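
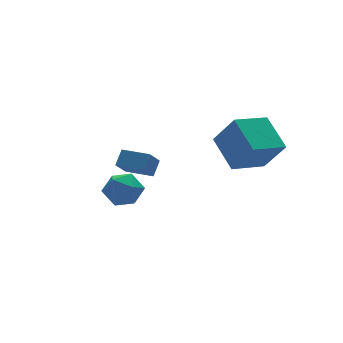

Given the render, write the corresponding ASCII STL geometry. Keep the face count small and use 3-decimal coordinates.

solid 
facet normal -0.588 -0.428 -0.687
outer loop
vertex -2.911 -4.045 2.523
vertex -3.71 -2.78 2.419
vertex -2.18 -3.655 1.655
endloop
endfacet
facet normal 0.533 -0.843 0.070
outer loop
vertex -1.61 -3.24 2.321
vertex -2.911 -4.045 2.523
vertex -2.18 -3.655 1.655
endloop
endfacet
facet normal -0.588 -0.428 -0.687
outer loop
vertex -2.18 -3.655 1.655
vertex -3.71 -2.78 2.419
vertex -2.979 -2.39 1.551
endloop
endfacet
facet normal 0.609 0.325 -0.724
outer loop
vertex -2.979 -2.39 1.551
vertex -1.61 -3.24 2.321
vertex -2.18 -3.655 1.655
endloop
endfacet
facet normal -0.609 -0.325 0.724
outer loop
vertex -2.911 -4.045 2.523
vertex -3.14 -2.365 3.085
vertex -3.71 -2.78 2.419
endloop
endfacet
facet normal 0.533 -0.843 0.070
outer loop
vertex -2.341 -3.63 3.189
vertex -2.911 -4.045 2.523
vertex -1.61 -3.24 2.321
endloop
endfacet
facet normal -0.609 -0.325 0.724
outer loop
vertex -2.341 -3.63 3.189
vertex -3.14 -2.365 3.085
vertex -2.911 -4.045 2.523
endloop
endfacet
facet normal -0.533 0.843 -0.070
outer loop
vertex -3.71 -2.78 2.419
vertex -3.14 -2.365 3.085
vertex -2.979 -2.39 1.551
endloop
endfacet
facet normal 0.609 0.325 -0.724
outer loop
vertex -2.409 -1.975 2.217
vertex -1.61 -3.24 2.321
vertex -2.979 -2.39 1.551
endloop
endfacet
facet normal -0.533 0.843 -0.070
outer loop
vertex -2.979 -2.39 1.551
vertex -3.14 -2.365 3.085
vertex -2.409 -1.975 2.217
endloop
endfacet
facet normal 0.588 0.428 0.687
outer loop
vertex -2.409 -1.975 2.217
vertex -2.341 -3.63 3.189
vertex -1.61 -3.24 2.321
endloop
endfacet
facet normal 0.588 0.428 0.687
outer loop
vertex -3.14 -2.365 3.085
vertex -2.341 -3.63 3.189
vertex -2.409 -1.975 2.217
endloop
endfacet
facet normal 0.530 0.601 -0.599
outer loop
vertex -0.455 1.477 -3.393
vertex -1.131 2.357 -3.108
vertex -0.188 2.137 -2.495
endloop
endfacet
facet normal 0.939 0.078 -0.336
outer loop
vertex -0.455 1.477 -3.393
vertex -0.188 2.137 -2.495
vertex -0.069 0.999 -2.426
endloop
endfacet
facet normal 0.650 -0.545 -0.529
outer loop
vertex -0.455 1.477 -3.393
vertex -0.069 0.999 -2.426
vertex -0.938 0.516 -2.996
endloop
endfacet
facet normal 0.063 -0.408 -0.911
outer loop
vertex -0.455 1.477 -3.393
vertex -0.938 0.516 -2.996
vertex -1.594 1.356 -3.417
endloop
endfacet
facet normal -0.012 0.300 -0.954
outer loop
vertex -0.455 1.477 -3.393
vertex -1.594 1.356 -3.417
vertex -1.131 2.357 -3.108
endloop
endfacet
facet normal 0.919 0.119 0.376
outer loop
vertex -0.069 0.999 -2.426
vertex -0.188 2.137 -2.495
vertex -0.506 1.584 -1.543
endloop
endfacet
facet normal 0.257 0.965 -0.050
outer loop
vertex -0.188 2.137 -2.495
vertex -1.131 2.357 -3.108
vertex -1.162 2.424 -1.964
endloop
endfacet
facet normal -0.619 0.479 -0.623
outer loop
vertex -1.131 2.357 -3.108
vertex -1.594 1.356 -3.417
vertex -2.031 1.941 -2.534
endloop
endfacet
facet normal -0.498 -0.667 -0.554
outer loop
vertex -1.594 1.356 -3.417
vertex -0.938 0.516 -2.996
vertex -1.912 0.803 -2.465
endloop
endfacet
facet normal 0.452 -0.890 0.064
outer loop
vertex -0.938 0.516 -2.996
vertex -0.069 0.999 -2.426
vertex -0.969 0.583 -1.852
endloop
endfacet
facet normal -0.063 0.408 0.911
outer loop
vertex -1.645 1.463 -1.567
vertex -0.506 1.584 -1.543
vertex -1.162 2.424 -1.964
endloop
endfacet
facet normal -0.650 0.545 0.529
outer loop
vertex -1.645 1.463 -1.567
vertex -1.162 2.424 -1.964
vertex -2.031 1.941 -2.534
endloop
endfacet
facet normal -0.939 -0.078 0.336
outer loop
vertex -1.645 1.463 -1.567
vertex -2.031 1.941 -2.534
vertex -1.912 0.803 -2.465
endloop
endfacet
facet normal -0.530 -0.601 0.599
outer loop
vertex -1.645 1.463 -1.567
vertex -1.912 0.803 -2.465
vertex -0.969 0.583 -1.852
endloop
endfacet
facet normal 0.012 -0.300 0.954
outer loop
vertex -1.645 1.463 -1.567
vertex -0.969 0.583 -1.852
vertex -0.506 1.584 -1.543
endloop
endfacet
facet normal 0.498 0.667 0.554
outer loop
vertex -1.162 2.424 -1.964
vertex -0.506 1.584 -1.543
vertex -0.188 2.137 -2.495
endloop
endfacet
facet normal -0.452 0.890 -0.064
outer loop
vertex -2.031 1.941 -2.534
vertex -1.162 2.424 -1.964
vertex -1.131 2.357 -3.108
endloop
endfacet
facet normal -0.919 -0.119 -0.376
outer loop
vertex -1.912 0.803 -2.465
vertex -2.031 1.941 -2.534
vertex -1.594 1.356 -3.417
endloop
endfacet
facet normal -0.257 -0.965 0.050
outer loop
vertex -0.969 0.583 -1.852
vertex -1.912 0.803 -2.465
vertex -0.938 0.516 -2.996
endloop
endfacet
facet normal 0.619 -0.479 0.623
outer loop
vertex -0.506 1.584 -1.543
vertex -0.969 0.583 -1.852
vertex -0.069 0.999 -2.426
endloop
endfacet
facet normal -0.964 -0.098 0.248
outer loop
vertex 2.462 -3.285 3.949
vertex 1.914 -2.252 2.229
vertex 2.37 -5.148 2.86
endloop
endfacet
facet normal 0.263 -0.496 0.827
outer loop
vertex 4.346 -4.948 2.351
vertex 2.462 -3.285 3.949
vertex 2.37 -5.148 2.86
endloop
endfacet
facet normal -0.964 -0.098 0.248
outer loop
vertex 2.37 -5.148 2.86
vertex 1.914 -2.252 2.229
vertex 1.822 -4.115 1.14
endloop
endfacet
facet normal -0.043 -0.862 -0.504
outer loop
vertex 1.822 -4.115 1.14
vertex 4.346 -4.948 2.351
vertex 2.37 -5.148 2.86
endloop
endfacet
facet normal 0.043 0.862 0.504
outer loop
vertex 2.462 -3.285 3.949
vertex 3.89 -2.052 1.72
vertex 1.914 -2.252 2.229
endloop
endfacet
facet normal 0.263 -0.496 0.827
outer loop
vertex 4.438 -3.085 3.44
vertex 2.462 -3.285 3.949
vertex 4.346 -4.948 2.351
endloop
endfacet
facet normal 0.043 0.862 0.504
outer loop
vertex 4.438 -3.085 3.44
vertex 3.89 -2.052 1.72
vertex 2.462 -3.285 3.949
endloop
endfacet
facet normal -0.263 0.496 -0.827
outer loop
vertex 1.914 -2.252 2.229
vertex 3.89 -2.052 1.72
vertex 1.822 -4.115 1.14
endloop
endfacet
facet normal -0.043 -0.862 -0.504
outer loop
vertex 3.798 -3.915 0.631
vertex 4.346 -4.948 2.351
vertex 1.822 -4.115 1.14
endloop
endfacet
facet normal -0.263 0.496 -0.827
outer loop
vertex 1.822 -4.115 1.14
vertex 3.89 -2.052 1.72
vertex 3.798 -3.915 0.631
endloop
endfacet
facet normal 0.964 0.098 -0.248
outer loop
vertex 3.798 -3.915 0.631
vertex 4.438 -3.085 3.44
vertex 4.346 -4.948 2.351
endloop
endfacet
facet normal 0.964 0.098 -0.248
outer loop
vertex 3.89 -2.052 1.72
vertex 4.438 -3.085 3.44
vertex 3.798 -3.915 0.631
endloop
endfacet

endsolid


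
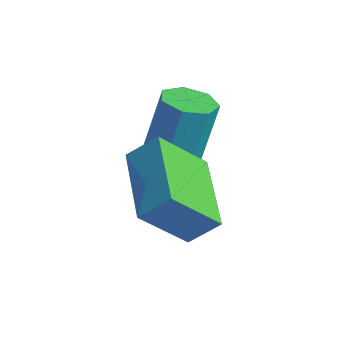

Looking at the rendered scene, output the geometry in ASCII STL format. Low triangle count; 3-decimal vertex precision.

solid 
facet normal -0.034 -0.259 -0.965
outer loop
vertex 2.377 -3.287 -3.822
vertex 1.91 -2.806 -3.935
vertex 2.587 -2.756 -3.972
endloop
endfacet
facet normal 0.934 -0.352 0.061
outer loop
vertex 2.377 -3.287 -3.822
vertex 2.587 -2.756 -3.972
vertex 2.437 -2.835 -2.133
endloop
endfacet
facet normal 0.934 -0.352 0.061
outer loop
vertex 2.437 -2.835 -2.133
vertex 2.587 -2.756 -3.972
vertex 2.647 -2.304 -2.282
endloop
endfacet
facet normal 0.034 0.258 0.966
outer loop
vertex 2.437 -2.835 -2.133
vertex 2.647 -2.304 -2.282
vertex 1.97 -2.354 -2.245
endloop
endfacet
facet normal -0.034 -0.258 -0.966
outer loop
vertex 2.587 -2.756 -3.972
vertex 1.91 -2.806 -3.935
vertex 2.287 -2.263 -4.093
endloop
endfacet
facet normal 0.860 0.484 -0.160
outer loop
vertex 2.587 -2.756 -3.972
vertex 2.287 -2.263 -4.093
vertex 2.647 -2.304 -2.282
endloop
endfacet
facet normal 0.860 0.484 -0.160
outer loop
vertex 2.647 -2.304 -2.282
vertex 2.287 -2.263 -4.093
vertex 2.347 -1.811 -2.404
endloop
endfacet
facet normal 0.034 0.259 0.965
outer loop
vertex 2.647 -2.304 -2.282
vertex 2.347 -1.811 -2.404
vertex 1.97 -2.354 -2.245
endloop
endfacet
facet normal -0.034 -0.258 -0.966
outer loop
vertex 2.287 -2.263 -4.093
vertex 1.91 -2.806 -3.935
vertex 1.703 -2.179 -4.095
endloop
endfacet
facet normal 0.138 0.955 -0.261
outer loop
vertex 2.287 -2.263 -4.093
vertex 1.703 -2.179 -4.095
vertex 2.347 -1.811 -2.404
endloop
endfacet
facet normal 0.140 0.955 -0.261
outer loop
vertex 2.347 -1.811 -2.404
vertex 1.703 -2.179 -4.095
vertex 1.763 -1.726 -2.406
endloop
endfacet
facet normal 0.034 0.259 0.965
outer loop
vertex 2.347 -1.811 -2.404
vertex 1.763 -1.726 -2.406
vertex 1.97 -2.354 -2.245
endloop
endfacet
facet normal -0.035 -0.258 -0.966
outer loop
vertex 1.703 -2.179 -4.095
vertex 1.91 -2.806 -3.935
vertex 1.275 -2.567 -3.976
endloop
endfacet
facet normal -0.687 0.707 -0.165
outer loop
vertex 1.703 -2.179 -4.095
vertex 1.275 -2.567 -3.976
vertex 1.763 -1.726 -2.406
endloop
endfacet
facet normal -0.687 0.707 -0.165
outer loop
vertex 1.763 -1.726 -2.406
vertex 1.275 -2.567 -3.976
vertex 1.335 -2.114 -2.287
endloop
endfacet
facet normal 0.034 0.259 0.965
outer loop
vertex 1.763 -1.726 -2.406
vertex 1.335 -2.114 -2.287
vertex 1.97 -2.354 -2.245
endloop
endfacet
facet normal -0.035 -0.258 -0.966
outer loop
vertex 1.275 -2.567 -3.976
vertex 1.91 -2.806 -3.935
vertex 1.325 -3.135 -3.826
endloop
endfacet
facet normal -0.996 -0.073 0.055
outer loop
vertex 1.275 -2.567 -3.976
vertex 1.325 -3.135 -3.826
vertex 1.335 -2.114 -2.287
endloop
endfacet
facet normal -0.996 -0.073 0.055
outer loop
vertex 1.335 -2.114 -2.287
vertex 1.325 -3.135 -3.826
vertex 1.385 -2.683 -2.137
endloop
endfacet
facet normal 0.033 0.258 0.966
outer loop
vertex 1.335 -2.114 -2.287
vertex 1.385 -2.683 -2.137
vertex 1.97 -2.354 -2.245
endloop
endfacet
facet normal -0.034 -0.259 -0.965
outer loop
vertex 1.325 -3.135 -3.826
vertex 1.91 -2.806 -3.935
vertex 1.816 -3.456 -3.757
endloop
endfacet
facet normal -0.555 -0.799 0.233
outer loop
vertex 1.325 -3.135 -3.826
vertex 1.816 -3.456 -3.757
vertex 1.385 -2.683 -2.137
endloop
endfacet
facet normal -0.555 -0.799 0.234
outer loop
vertex 1.385 -2.683 -2.137
vertex 1.816 -3.456 -3.757
vertex 1.875 -3.003 -2.068
endloop
endfacet
facet normal 0.033 0.258 0.965
outer loop
vertex 1.385 -2.683 -2.137
vertex 1.875 -3.003 -2.068
vertex 1.97 -2.354 -2.245
endloop
endfacet
facet normal -0.034 -0.259 -0.965
outer loop
vertex 1.816 -3.456 -3.757
vertex 1.91 -2.806 -3.935
vertex 2.377 -3.287 -3.822
endloop
endfacet
facet normal 0.305 -0.922 0.237
outer loop
vertex 1.816 -3.456 -3.757
vertex 2.377 -3.287 -3.822
vertex 1.875 -3.003 -2.068
endloop
endfacet
facet normal 0.303 -0.923 0.236
outer loop
vertex 1.875 -3.003 -2.068
vertex 2.377 -3.287 -3.822
vertex 2.437 -2.835 -2.133
endloop
endfacet
facet normal 0.034 0.258 0.965
outer loop
vertex 1.875 -3.003 -2.068
vertex 2.437 -2.835 -2.133
vertex 1.97 -2.354 -2.245
endloop
endfacet
facet normal -0.421 -0.613 -0.669
outer loop
vertex 4.203 -5.021 -3.427
vertex 2.376 -4.208 -3.023
vertex 4.432 -3.942 -4.559
endloop
endfacet
facet normal 0.895 -0.399 -0.199
outer loop
vertex 4.824 -3.372 -3.937
vertex 4.203 -5.021 -3.427
vertex 4.432 -3.942 -4.559
endloop
endfacet
facet normal -0.421 -0.612 -0.669
outer loop
vertex 4.432 -3.942 -4.559
vertex 2.376 -4.208 -3.023
vertex 2.606 -3.129 -4.155
endloop
endfacet
facet normal 0.145 0.682 -0.717
outer loop
vertex 2.606 -3.129 -4.155
vertex 4.824 -3.372 -3.937
vertex 4.432 -3.942 -4.559
endloop
endfacet
facet normal -0.145 -0.682 0.717
outer loop
vertex 4.203 -5.021 -3.427
vertex 2.768 -3.638 -2.401
vertex 2.376 -4.208 -3.023
endloop
endfacet
facet normal 0.896 -0.398 -0.198
outer loop
vertex 4.594 -4.451 -2.805
vertex 4.203 -5.021 -3.427
vertex 4.824 -3.372 -3.937
endloop
endfacet
facet normal -0.145 -0.682 0.717
outer loop
vertex 4.594 -4.451 -2.805
vertex 2.768 -3.638 -2.401
vertex 4.203 -5.021 -3.427
endloop
endfacet
facet normal -0.895 0.399 0.198
outer loop
vertex 2.376 -4.208 -3.023
vertex 2.768 -3.638 -2.401
vertex 2.606 -3.129 -4.155
endloop
endfacet
facet normal 0.145 0.682 -0.717
outer loop
vertex 2.997 -2.559 -3.533
vertex 4.824 -3.372 -3.937
vertex 2.606 -3.129 -4.155
endloop
endfacet
facet normal -0.896 0.398 0.198
outer loop
vertex 2.606 -3.129 -4.155
vertex 2.768 -3.638 -2.401
vertex 2.997 -2.559 -3.533
endloop
endfacet
facet normal 0.421 0.613 0.669
outer loop
vertex 2.997 -2.559 -3.533
vertex 4.594 -4.451 -2.805
vertex 4.824 -3.372 -3.937
endloop
endfacet
facet normal 0.421 0.613 0.669
outer loop
vertex 2.768 -3.638 -2.401
vertex 4.594 -4.451 -2.805
vertex 2.997 -2.559 -3.533
endloop
endfacet

endsolid


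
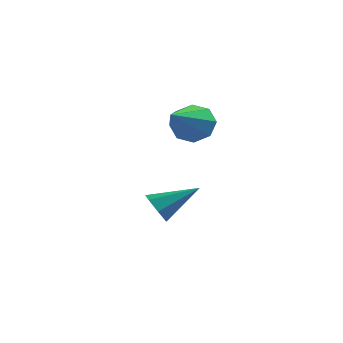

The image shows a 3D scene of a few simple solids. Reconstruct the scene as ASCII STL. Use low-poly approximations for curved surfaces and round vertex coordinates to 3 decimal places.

solid 
facet normal 0.120 0.879 -0.461
outer loop
vertex 3.762 0.018 2.888
vertex 3.204 0.271 3.225
vertex 3.891 0.246 3.356
endloop
endfacet
facet normal 0.872 -0.489 -0.002
outer loop
vertex 3.762 0.018 2.888
vertex 3.891 0.246 3.356
vertex 2.976 -1.391 4.095
endloop
endfacet
facet normal 0.120 0.880 -0.460
outer loop
vertex 3.891 0.246 3.356
vertex 3.204 0.271 3.225
vertex 3.617 0.488 3.747
endloop
endfacet
facet normal 0.766 -0.145 0.627
outer loop
vertex 3.891 0.246 3.356
vertex 3.617 0.488 3.747
vertex 2.976 -1.391 4.095
endloop
endfacet
facet normal 0.119 0.880 -0.460
outer loop
vertex 3.617 0.488 3.747
vertex 3.204 0.271 3.225
vertex 3.101 0.603 3.833
endloop
endfacet
facet normal 0.188 0.116 0.975
outer loop
vertex 3.617 0.488 3.747
vertex 3.101 0.603 3.833
vertex 2.976 -1.391 4.095
endloop
endfacet
facet normal 0.120 0.880 -0.460
outer loop
vertex 3.101 0.603 3.833
vertex 3.204 0.271 3.225
vertex 2.645 0.524 3.563
endloop
endfacet
facet normal -0.522 0.143 0.841
outer loop
vertex 3.101 0.603 3.833
vertex 2.645 0.524 3.563
vertex 2.976 -1.391 4.095
endloop
endfacet
facet normal 0.120 0.880 -0.460
outer loop
vertex 2.645 0.524 3.563
vertex 3.204 0.271 3.225
vertex 2.516 0.297 3.095
endloop
endfacet
facet normal -0.950 -0.081 0.301
outer loop
vertex 2.645 0.524 3.563
vertex 2.516 0.297 3.095
vertex 2.976 -1.391 4.095
endloop
endfacet
facet normal 0.120 0.880 -0.459
outer loop
vertex 2.516 0.297 3.095
vertex 3.204 0.271 3.225
vertex 2.791 0.055 2.703
endloop
endfacet
facet normal -0.843 -0.425 -0.329
outer loop
vertex 2.516 0.297 3.095
vertex 2.791 0.055 2.703
vertex 2.976 -1.391 4.095
endloop
endfacet
facet normal 0.122 0.879 -0.460
outer loop
vertex 2.791 0.055 2.703
vertex 3.204 0.271 3.225
vertex 3.307 -0.061 2.618
endloop
endfacet
facet normal -0.266 -0.686 -0.677
outer loop
vertex 2.791 0.055 2.703
vertex 3.307 -0.061 2.618
vertex 2.976 -1.391 4.095
endloop
endfacet
facet normal 0.121 0.879 -0.461
outer loop
vertex 3.307 -0.061 2.618
vertex 3.204 0.271 3.225
vertex 3.762 0.018 2.888
endloop
endfacet
facet normal 0.445 -0.713 -0.542
outer loop
vertex 3.307 -0.061 2.618
vertex 3.762 0.018 2.888
vertex 2.976 -1.391 4.095
endloop
endfacet
facet normal -0.774 -0.397 -0.493
outer loop
vertex 2.598 -0.434 -0.369
vertex 2.228 -0.087 -0.067
vertex 2.499 0.021 -0.58
endloop
endfacet
facet normal 0.832 -0.074 -0.550
outer loop
vertex 2.598 -0.434 -0.369
vertex 2.499 0.021 -0.58
vertex 3.352 0.487 0.647
endloop
endfacet
facet normal -0.774 -0.397 -0.493
outer loop
vertex 2.499 0.021 -0.58
vertex 2.228 -0.087 -0.067
vertex 2.196 0.395 -0.405
endloop
endfacet
facet normal 0.477 0.659 -0.582
outer loop
vertex 2.499 0.021 -0.58
vertex 2.196 0.395 -0.405
vertex 3.352 0.487 0.647
endloop
endfacet
facet normal -0.775 -0.397 -0.492
outer loop
vertex 2.196 0.395 -0.405
vertex 2.228 -0.087 -0.067
vertex 1.918 0.406 0.024
endloop
endfacet
facet normal -0.035 0.998 -0.048
outer loop
vertex 2.196 0.395 -0.405
vertex 1.918 0.406 0.024
vertex 3.352 0.487 0.647
endloop
endfacet
facet normal -0.775 -0.396 -0.493
outer loop
vertex 1.918 0.406 0.024
vertex 2.228 -0.087 -0.067
vertex 1.873 0.045 0.385
endloop
endfacet
facet normal -0.321 0.689 0.649
outer loop
vertex 1.918 0.406 0.024
vertex 1.873 0.045 0.385
vertex 3.352 0.487 0.647
endloop
endfacet
facet normal -0.775 -0.396 -0.493
outer loop
vertex 1.873 0.045 0.385
vertex 2.228 -0.087 -0.067
vertex 2.096 -0.416 0.405
endloop
endfacet
facet normal -0.164 -0.036 0.986
outer loop
vertex 1.873 0.045 0.385
vertex 2.096 -0.416 0.405
vertex 3.352 0.487 0.647
endloop
endfacet
facet normal -0.774 -0.397 -0.493
outer loop
vertex 2.096 -0.416 0.405
vertex 2.228 -0.087 -0.067
vertex 2.419 -0.629 0.069
endloop
endfacet
facet normal 0.318 -0.632 0.707
outer loop
vertex 2.096 -0.416 0.405
vertex 2.419 -0.629 0.069
vertex 3.352 0.487 0.647
endloop
endfacet
facet normal -0.774 -0.397 -0.493
outer loop
vertex 2.419 -0.629 0.069
vertex 2.228 -0.087 -0.067
vertex 2.598 -0.434 -0.369
endloop
endfacet
facet normal 0.761 -0.648 0.023
outer loop
vertex 2.419 -0.629 0.069
vertex 2.598 -0.434 -0.369
vertex 3.352 0.487 0.647
endloop
endfacet

endsolid


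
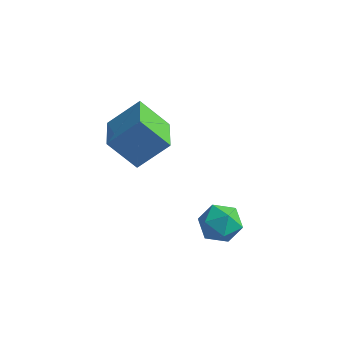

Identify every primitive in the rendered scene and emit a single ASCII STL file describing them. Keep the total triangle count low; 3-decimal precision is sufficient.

solid 
facet normal -0.684 -0.729 0.024
outer loop
vertex -0.128 -3.875 -1.498
vertex 0.429 -4.41 -1.856
vertex 0.388 -4.343 -1.008
endloop
endfacet
facet normal -0.781 -0.272 0.563
outer loop
vertex -0.128 -3.875 -1.498
vertex 0.388 -4.343 -1.008
vertex 0.243 -3.526 -0.815
endloop
endfacet
facet normal -0.881 0.378 0.285
outer loop
vertex -0.128 -3.875 -1.498
vertex 0.243 -3.526 -0.815
vertex 0.195 -3.088 -1.544
endloop
endfacet
facet normal -0.846 0.323 -0.424
outer loop
vertex -0.128 -3.875 -1.498
vertex 0.195 -3.088 -1.544
vertex 0.309 -3.635 -2.188
endloop
endfacet
facet normal -0.725 -0.363 -0.585
outer loop
vertex -0.128 -3.875 -1.498
vertex 0.309 -3.635 -2.188
vertex 0.429 -4.41 -1.856
endloop
endfacet
facet normal -0.180 -0.256 0.950
outer loop
vertex 0.243 -3.526 -0.815
vertex 0.388 -4.343 -1.008
vertex 1.031 -3.845 -0.752
endloop
endfacet
facet normal -0.025 -0.997 0.078
outer loop
vertex 0.388 -4.343 -1.008
vertex 0.429 -4.41 -1.856
vertex 1.145 -4.392 -1.396
endloop
endfacet
facet normal -0.091 -0.404 -0.910
outer loop
vertex 0.429 -4.41 -1.856
vertex 0.309 -3.635 -2.188
vertex 1.097 -3.954 -2.125
endloop
endfacet
facet normal -0.287 0.704 -0.649
outer loop
vertex 0.309 -3.635 -2.188
vertex 0.195 -3.088 -1.544
vertex 0.952 -3.137 -1.932
endloop
endfacet
facet normal -0.342 0.796 0.500
outer loop
vertex 0.195 -3.088 -1.544
vertex 0.243 -3.526 -0.815
vertex 0.911 -3.07 -1.084
endloop
endfacet
facet normal 0.846 -0.323 0.424
outer loop
vertex 1.468 -3.605 -1.442
vertex 1.031 -3.845 -0.752
vertex 1.145 -4.392 -1.396
endloop
endfacet
facet normal 0.881 -0.378 -0.285
outer loop
vertex 1.468 -3.605 -1.442
vertex 1.145 -4.392 -1.396
vertex 1.097 -3.954 -2.125
endloop
endfacet
facet normal 0.781 0.272 -0.563
outer loop
vertex 1.468 -3.605 -1.442
vertex 1.097 -3.954 -2.125
vertex 0.952 -3.137 -1.932
endloop
endfacet
facet normal 0.684 0.729 -0.024
outer loop
vertex 1.468 -3.605 -1.442
vertex 0.952 -3.137 -1.932
vertex 0.911 -3.07 -1.084
endloop
endfacet
facet normal 0.725 0.363 0.585
outer loop
vertex 1.468 -3.605 -1.442
vertex 0.911 -3.07 -1.084
vertex 1.031 -3.845 -0.752
endloop
endfacet
facet normal 0.287 -0.704 0.649
outer loop
vertex 1.145 -4.392 -1.396
vertex 1.031 -3.845 -0.752
vertex 0.388 -4.343 -1.008
endloop
endfacet
facet normal 0.342 -0.796 -0.500
outer loop
vertex 1.097 -3.954 -2.125
vertex 1.145 -4.392 -1.396
vertex 0.429 -4.41 -1.856
endloop
endfacet
facet normal 0.180 0.256 -0.950
outer loop
vertex 0.952 -3.137 -1.932
vertex 1.097 -3.954 -2.125
vertex 0.309 -3.635 -2.188
endloop
endfacet
facet normal 0.025 0.997 -0.078
outer loop
vertex 0.911 -3.07 -1.084
vertex 0.952 -3.137 -1.932
vertex 0.195 -3.088 -1.544
endloop
endfacet
facet normal 0.091 0.404 0.910
outer loop
vertex 1.031 -3.845 -0.752
vertex 0.911 -3.07 -1.084
vertex 0.243 -3.526 -0.815
endloop
endfacet
facet normal -0.658 -0.200 0.726
outer loop
vertex -2.606 -3.484 2.488
vertex -3.444 -2.05 2.123
vertex -3.489 -4.257 1.475
endloop
endfacet
facet normal 0.492 -0.844 0.214
outer loop
vertex -2.476 -3.95 0.357
vertex -2.606 -3.484 2.488
vertex -3.489 -4.257 1.475
endloop
endfacet
facet normal -0.657 -0.200 0.727
outer loop
vertex -3.489 -4.257 1.475
vertex -3.444 -2.05 2.123
vertex -4.327 -2.824 1.111
endloop
endfacet
facet normal -0.570 -0.499 -0.653
outer loop
vertex -4.327 -2.824 1.111
vertex -2.476 -3.95 0.357
vertex -3.489 -4.257 1.475
endloop
endfacet
facet normal 0.570 0.499 0.653
outer loop
vertex -2.606 -3.484 2.488
vertex -2.431 -1.743 1.005
vertex -3.444 -2.05 2.123
endloop
endfacet
facet normal 0.493 -0.843 0.214
outer loop
vertex -1.593 -3.176 1.369
vertex -2.606 -3.484 2.488
vertex -2.476 -3.95 0.357
endloop
endfacet
facet normal 0.570 0.499 0.653
outer loop
vertex -1.593 -3.176 1.369
vertex -2.431 -1.743 1.005
vertex -2.606 -3.484 2.488
endloop
endfacet
facet normal -0.493 0.843 -0.215
outer loop
vertex -3.444 -2.05 2.123
vertex -2.431 -1.743 1.005
vertex -4.327 -2.824 1.111
endloop
endfacet
facet normal -0.570 -0.499 -0.653
outer loop
vertex -3.314 -2.516 -0.008
vertex -2.476 -3.95 0.357
vertex -4.327 -2.824 1.111
endloop
endfacet
facet normal -0.493 0.843 -0.214
outer loop
vertex -4.327 -2.824 1.111
vertex -2.431 -1.743 1.005
vertex -3.314 -2.516 -0.008
endloop
endfacet
facet normal 0.658 0.199 -0.726
outer loop
vertex -3.314 -2.516 -0.008
vertex -1.593 -3.176 1.369
vertex -2.476 -3.95 0.357
endloop
endfacet
facet normal 0.658 0.200 -0.726
outer loop
vertex -2.431 -1.743 1.005
vertex -1.593 -3.176 1.369
vertex -3.314 -2.516 -0.008
endloop
endfacet

endsolid


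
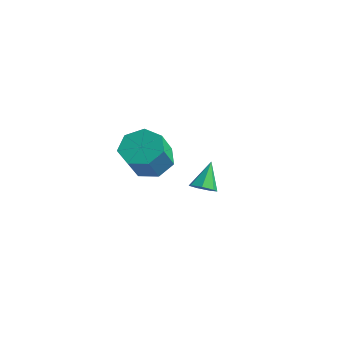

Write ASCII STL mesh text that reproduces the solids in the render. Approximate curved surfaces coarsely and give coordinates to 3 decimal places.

solid 
facet normal -0.250 0.550 -0.797
outer loop
vertex -3.018 2.36 -2.35
vertex -3.934 1.958 -2.34
vertex -3.609 2.781 -1.874
endloop
endfacet
facet normal 0.688 0.680 0.253
outer loop
vertex -3.018 2.36 -2.35
vertex -3.609 2.781 -1.874
vertex -2.611 1.464 -1.05
endloop
endfacet
facet normal 0.688 0.680 0.253
outer loop
vertex -2.611 1.464 -1.05
vertex -3.609 2.781 -1.874
vertex -3.202 1.886 -0.575
endloop
endfacet
facet normal 0.250 -0.549 0.798
outer loop
vertex -2.611 1.464 -1.05
vertex -3.202 1.886 -0.575
vertex -3.526 1.062 -1.04
endloop
endfacet
facet normal -0.250 0.550 -0.797
outer loop
vertex -3.609 2.781 -1.874
vertex -3.934 1.958 -2.34
vertex -4.445 2.582 -1.749
endloop
endfacet
facet normal -0.104 0.804 0.586
outer loop
vertex -3.609 2.781 -1.874
vertex -4.445 2.582 -1.749
vertex -3.202 1.886 -0.575
endloop
endfacet
facet normal -0.104 0.804 0.586
outer loop
vertex -3.202 1.886 -0.575
vertex -4.445 2.582 -1.749
vertex -4.037 1.687 -0.45
endloop
endfacet
facet normal 0.250 -0.549 0.798
outer loop
vertex -3.202 1.886 -0.575
vertex -4.037 1.687 -0.45
vertex -3.526 1.062 -1.04
endloop
endfacet
facet normal -0.250 0.550 -0.797
outer loop
vertex -4.445 2.582 -1.749
vertex -3.934 1.958 -2.34
vertex -4.895 1.913 -2.069
endloop
endfacet
facet normal -0.817 0.321 0.478
outer loop
vertex -4.445 2.582 -1.749
vertex -4.895 1.913 -2.069
vertex -4.037 1.687 -0.45
endloop
endfacet
facet normal -0.817 0.323 0.478
outer loop
vertex -4.037 1.687 -0.45
vertex -4.895 1.913 -2.069
vertex -4.488 1.018 -0.769
endloop
endfacet
facet normal 0.250 -0.549 0.798
outer loop
vertex -4.037 1.687 -0.45
vertex -4.488 1.018 -0.769
vertex -3.526 1.062 -1.04
endloop
endfacet
facet normal -0.250 0.550 -0.797
outer loop
vertex -4.895 1.913 -2.069
vertex -3.934 1.958 -2.34
vertex -4.622 1.278 -2.593
endloop
endfacet
facet normal -0.916 -0.402 0.010
outer loop
vertex -4.895 1.913 -2.069
vertex -4.622 1.278 -2.593
vertex -4.488 1.018 -0.769
endloop
endfacet
facet normal -0.915 -0.402 0.010
outer loop
vertex -4.488 1.018 -0.769
vertex -4.622 1.278 -2.593
vertex -4.214 0.382 -1.293
endloop
endfacet
facet normal 0.250 -0.549 0.797
outer loop
vertex -4.488 1.018 -0.769
vertex -4.214 0.382 -1.293
vertex -3.526 1.062 -1.04
endloop
endfacet
facet normal -0.249 0.549 -0.798
outer loop
vertex -4.622 1.278 -2.593
vertex -3.934 1.958 -2.34
vertex -3.83 1.154 -2.926
endloop
endfacet
facet normal -0.325 -0.823 -0.466
outer loop
vertex -4.622 1.278 -2.593
vertex -3.83 1.154 -2.926
vertex -4.214 0.382 -1.293
endloop
endfacet
facet normal -0.324 -0.824 -0.466
outer loop
vertex -4.214 0.382 -1.293
vertex -3.83 1.154 -2.926
vertex -3.423 0.259 -1.626
endloop
endfacet
facet normal 0.250 -0.550 0.797
outer loop
vertex -4.214 0.382 -1.293
vertex -3.423 0.259 -1.626
vertex -3.526 1.062 -1.04
endloop
endfacet
facet normal -0.250 0.549 -0.798
outer loop
vertex -3.83 1.154 -2.926
vertex -3.934 1.958 -2.34
vertex -3.117 1.636 -2.818
endloop
endfacet
facet normal 0.512 -0.625 -0.590
outer loop
vertex -3.83 1.154 -2.926
vertex -3.117 1.636 -2.818
vertex -3.423 0.259 -1.626
endloop
endfacet
facet normal 0.510 -0.625 -0.591
outer loop
vertex -3.423 0.259 -1.626
vertex -3.117 1.636 -2.818
vertex -2.709 0.74 -1.518
endloop
endfacet
facet normal 0.250 -0.550 0.797
outer loop
vertex -3.423 0.259 -1.626
vertex -2.709 0.74 -1.518
vertex -3.526 1.062 -1.04
endloop
endfacet
facet normal -0.250 0.550 -0.797
outer loop
vertex -3.117 1.636 -2.818
vertex -3.934 1.958 -2.34
vertex -3.018 2.36 -2.35
endloop
endfacet
facet normal 0.961 0.044 -0.271
outer loop
vertex -3.117 1.636 -2.818
vertex -3.018 2.36 -2.35
vertex -2.709 0.74 -1.518
endloop
endfacet
facet normal 0.962 0.045 -0.270
outer loop
vertex -2.709 0.74 -1.518
vertex -3.018 2.36 -2.35
vertex -2.611 1.464 -1.05
endloop
endfacet
facet normal 0.250 -0.549 0.797
outer loop
vertex -2.709 0.74 -1.518
vertex -2.611 1.464 -1.05
vertex -3.526 1.062 -1.04
endloop
endfacet
facet normal 0.266 -0.581 -0.769
outer loop
vertex 1.51 0.487 -0.997
vertex 1.133 0.093 -0.83
vertex 1.055 0.53 -1.187
endloop
endfacet
facet normal 0.171 0.966 -0.192
outer loop
vertex 1.51 0.487 -0.997
vertex 1.055 0.53 -1.187
vertex 0.787 0.847 0.17
endloop
endfacet
facet normal 0.268 -0.580 -0.769
outer loop
vertex 1.055 0.53 -1.187
vertex 1.133 0.093 -0.83
vertex 0.66 0.244 -1.109
endloop
endfacet
facet normal -0.598 0.746 -0.292
outer loop
vertex 1.055 0.53 -1.187
vertex 0.66 0.244 -1.109
vertex 0.787 0.847 0.17
endloop
endfacet
facet normal 0.268 -0.581 -0.768
outer loop
vertex 0.66 0.244 -1.109
vertex 1.133 0.093 -0.83
vertex 0.621 -0.156 -0.82
endloop
endfacet
facet normal -0.991 0.125 0.039
outer loop
vertex 0.66 0.244 -1.109
vertex 0.621 -0.156 -0.82
vertex 0.787 0.847 0.17
endloop
endfacet
facet normal 0.267 -0.580 -0.770
outer loop
vertex 0.621 -0.156 -0.82
vertex 1.133 0.093 -0.83
vertex 0.968 -0.369 -0.539
endloop
endfacet
facet normal -0.713 -0.429 0.555
outer loop
vertex 0.621 -0.156 -0.82
vertex 0.968 -0.369 -0.539
vertex 0.787 0.847 0.17
endloop
endfacet
facet normal 0.268 -0.580 -0.769
outer loop
vertex 0.968 -0.369 -0.539
vertex 1.133 0.093 -0.83
vertex 1.439 -0.234 -0.477
endloop
endfacet
facet normal 0.029 -0.500 0.865
outer loop
vertex 0.968 -0.369 -0.539
vertex 1.439 -0.234 -0.477
vertex 0.787 0.847 0.17
endloop
endfacet
facet normal 0.266 -0.581 -0.769
outer loop
vertex 1.439 -0.234 -0.477
vertex 1.133 0.093 -0.83
vertex 1.681 0.147 -0.681
endloop
endfacet
facet normal 0.675 -0.034 0.737
outer loop
vertex 1.439 -0.234 -0.477
vertex 1.681 0.147 -0.681
vertex 0.787 0.847 0.17
endloop
endfacet
facet normal 0.266 -0.581 -0.769
outer loop
vertex 1.681 0.147 -0.681
vertex 1.133 0.093 -0.83
vertex 1.51 0.487 -0.997
endloop
endfacet
facet normal 0.739 0.619 0.267
outer loop
vertex 1.681 0.147 -0.681
vertex 1.51 0.487 -0.997
vertex 0.787 0.847 0.17
endloop
endfacet

endsolid


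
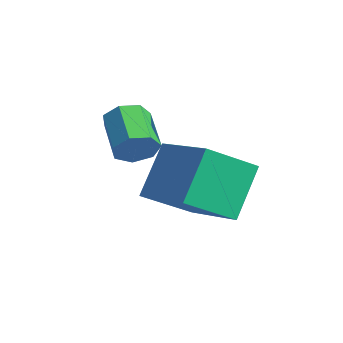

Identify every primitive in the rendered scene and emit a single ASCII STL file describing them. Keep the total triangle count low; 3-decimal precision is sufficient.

solid 
facet normal 0.862 -0.305 -0.406
outer loop
vertex -1.988 -2.966 2.896
vertex -2.317 -3.204 2.376
vertex -2.063 -2.601 2.462
endloop
endfacet
facet normal 0.491 0.707 0.510
outer loop
vertex -1.988 -2.966 2.896
vertex -2.063 -2.601 2.462
vertex -3.194 -2.538 3.464
endloop
endfacet
facet normal 0.491 0.707 0.510
outer loop
vertex -3.194 -2.538 3.464
vertex -2.063 -2.601 2.462
vertex -3.269 -2.173 3.03
endloop
endfacet
facet normal -0.862 0.305 0.406
outer loop
vertex -3.194 -2.538 3.464
vertex -3.269 -2.173 3.03
vertex -3.523 -2.776 2.944
endloop
endfacet
facet normal 0.862 -0.305 -0.405
outer loop
vertex -2.063 -2.601 2.462
vertex -2.317 -3.204 2.376
vertex -2.329 -2.69 1.963
endloop
endfacet
facet normal 0.203 0.939 -0.276
outer loop
vertex -2.063 -2.601 2.462
vertex -2.329 -2.69 1.963
vertex -3.269 -2.173 3.03
endloop
endfacet
facet normal 0.204 0.939 -0.276
outer loop
vertex -3.269 -2.173 3.03
vertex -2.329 -2.69 1.963
vertex -3.535 -2.262 2.53
endloop
endfacet
facet normal -0.862 0.305 0.404
outer loop
vertex -3.269 -2.173 3.03
vertex -3.535 -2.262 2.53
vertex -3.523 -2.776 2.944
endloop
endfacet
facet normal 0.861 -0.306 -0.406
outer loop
vertex -2.329 -2.69 1.963
vertex -2.317 -3.204 2.376
vertex -2.587 -3.166 1.775
endloop
endfacet
facet normal -0.236 0.465 -0.853
outer loop
vertex -2.329 -2.69 1.963
vertex -2.587 -3.166 1.775
vertex -3.535 -2.262 2.53
endloop
endfacet
facet normal -0.238 0.464 -0.854
outer loop
vertex -3.535 -2.262 2.53
vertex -2.587 -3.166 1.775
vertex -3.792 -2.738 2.343
endloop
endfacet
facet normal -0.862 0.306 0.405
outer loop
vertex -3.535 -2.262 2.53
vertex -3.792 -2.738 2.343
vertex -3.523 -2.776 2.944
endloop
endfacet
facet normal 0.861 -0.305 -0.406
outer loop
vertex -2.587 -3.166 1.775
vertex -2.317 -3.204 2.376
vertex -2.641 -3.671 2.04
endloop
endfacet
facet normal -0.499 -0.360 -0.788
outer loop
vertex -2.587 -3.166 1.775
vertex -2.641 -3.671 2.04
vertex -3.792 -2.738 2.343
endloop
endfacet
facet normal -0.499 -0.360 -0.788
outer loop
vertex -3.792 -2.738 2.343
vertex -2.641 -3.671 2.04
vertex -3.847 -3.242 2.608
endloop
endfacet
facet normal -0.861 0.307 0.405
outer loop
vertex -3.792 -2.738 2.343
vertex -3.847 -3.242 2.608
vertex -3.523 -2.776 2.944
endloop
endfacet
facet normal 0.861 -0.305 -0.406
outer loop
vertex -2.641 -3.671 2.04
vertex -2.317 -3.204 2.376
vertex -2.451 -3.824 2.558
endloop
endfacet
facet normal -0.386 -0.914 -0.128
outer loop
vertex -2.641 -3.671 2.04
vertex -2.451 -3.824 2.558
vertex -3.847 -3.242 2.608
endloop
endfacet
facet normal -0.385 -0.913 -0.130
outer loop
vertex -3.847 -3.242 2.608
vertex -2.451 -3.824 2.558
vertex -3.657 -3.396 3.126
endloop
endfacet
facet normal -0.861 0.305 0.407
outer loop
vertex -3.847 -3.242 2.608
vertex -3.657 -3.396 3.126
vertex -3.523 -2.776 2.944
endloop
endfacet
facet normal 0.862 -0.305 -0.405
outer loop
vertex -2.451 -3.824 2.558
vertex -2.317 -3.204 2.376
vertex -2.161 -3.511 2.939
endloop
endfacet
facet normal 0.018 -0.779 0.626
outer loop
vertex -2.451 -3.824 2.558
vertex -2.161 -3.511 2.939
vertex -3.657 -3.396 3.126
endloop
endfacet
facet normal 0.018 -0.779 0.626
outer loop
vertex -3.657 -3.396 3.126
vertex -2.161 -3.511 2.939
vertex -3.367 -3.083 3.507
endloop
endfacet
facet normal -0.862 0.305 0.405
outer loop
vertex -3.657 -3.396 3.126
vertex -3.367 -3.083 3.507
vertex -3.523 -2.776 2.944
endloop
endfacet
facet normal 0.862 -0.305 -0.405
outer loop
vertex -2.161 -3.511 2.939
vertex -2.317 -3.204 2.376
vertex -1.988 -2.966 2.896
endloop
endfacet
facet normal 0.409 -0.058 0.911
outer loop
vertex -2.161 -3.511 2.939
vertex -1.988 -2.966 2.896
vertex -3.367 -3.083 3.507
endloop
endfacet
facet normal 0.409 -0.058 0.911
outer loop
vertex -3.367 -3.083 3.507
vertex -1.988 -2.966 2.896
vertex -3.194 -2.538 3.464
endloop
endfacet
facet normal -0.862 0.305 0.405
outer loop
vertex -3.367 -3.083 3.507
vertex -3.194 -2.538 3.464
vertex -3.523 -2.776 2.944
endloop
endfacet
facet normal -0.948 -0.021 -0.318
outer loop
vertex -2.274 -2.445 2.408
vertex -1.995 -1.022 1.483
vertex -1.777 -3.461 0.995
endloop
endfacet
facet normal -0.162 -0.827 0.538
outer loop
vertex 0.195 -3.418 1.657
vertex -2.274 -2.445 2.408
vertex -1.777 -3.461 0.995
endloop
endfacet
facet normal -0.948 -0.021 -0.319
outer loop
vertex -1.777 -3.461 0.995
vertex -1.995 -1.022 1.483
vertex -1.497 -2.038 0.07
endloop
endfacet
facet normal 0.274 -0.561 -0.781
outer loop
vertex -1.497 -2.038 0.07
vertex 0.195 -3.418 1.657
vertex -1.777 -3.461 0.995
endloop
endfacet
facet normal -0.274 0.561 0.781
outer loop
vertex -2.274 -2.445 2.408
vertex -0.023 -0.979 2.145
vertex -1.995 -1.022 1.483
endloop
endfacet
facet normal -0.163 -0.827 0.538
outer loop
vertex -0.303 -2.402 3.07
vertex -2.274 -2.445 2.408
vertex 0.195 -3.418 1.657
endloop
endfacet
facet normal -0.274 0.561 0.781
outer loop
vertex -0.303 -2.402 3.07
vertex -0.023 -0.979 2.145
vertex -2.274 -2.445 2.408
endloop
endfacet
facet normal 0.162 0.827 -0.538
outer loop
vertex -1.995 -1.022 1.483
vertex -0.023 -0.979 2.145
vertex -1.497 -2.038 0.07
endloop
endfacet
facet normal 0.274 -0.561 -0.781
outer loop
vertex 0.474 -1.995 0.732
vertex 0.195 -3.418 1.657
vertex -1.497 -2.038 0.07
endloop
endfacet
facet normal 0.163 0.827 -0.538
outer loop
vertex -1.497 -2.038 0.07
vertex -0.023 -0.979 2.145
vertex 0.474 -1.995 0.732
endloop
endfacet
facet normal 0.948 0.021 0.319
outer loop
vertex 0.474 -1.995 0.732
vertex -0.303 -2.402 3.07
vertex 0.195 -3.418 1.657
endloop
endfacet
facet normal 0.948 0.021 0.319
outer loop
vertex -0.023 -0.979 2.145
vertex -0.303 -2.402 3.07
vertex 0.474 -1.995 0.732
endloop
endfacet

endsolid


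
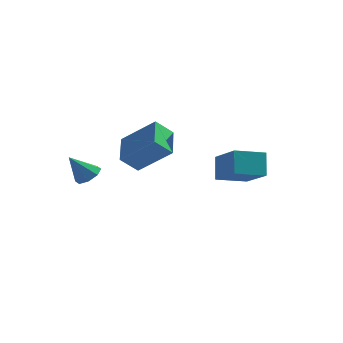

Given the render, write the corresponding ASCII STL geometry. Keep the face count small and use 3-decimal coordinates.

solid 
facet normal -0.592 0.645 -0.483
outer loop
vertex 2.192 3.707 -0.985
vertex 3.396 4.581 -1.295
vertex 2.383 3.048 -2.1
endloop
endfacet
facet normal -0.792 -0.575 0.204
outer loop
vertex 3.604 1.719 -1.105
vertex 2.192 3.707 -0.985
vertex 2.383 3.048 -2.1
endloop
endfacet
facet normal -0.592 0.645 -0.483
outer loop
vertex 2.383 3.048 -2.1
vertex 3.396 4.581 -1.295
vertex 3.588 3.922 -2.41
endloop
endfacet
facet normal 0.146 -0.503 -0.852
outer loop
vertex 3.588 3.922 -2.41
vertex 3.604 1.719 -1.105
vertex 2.383 3.048 -2.1
endloop
endfacet
facet normal -0.146 0.503 0.852
outer loop
vertex 2.192 3.707 -0.985
vertex 4.617 3.252 -0.3
vertex 3.396 4.581 -1.295
endloop
endfacet
facet normal -0.792 -0.575 0.203
outer loop
vertex 3.412 2.378 0.01
vertex 2.192 3.707 -0.985
vertex 3.604 1.719 -1.105
endloop
endfacet
facet normal -0.146 0.503 0.852
outer loop
vertex 3.412 2.378 0.01
vertex 4.617 3.252 -0.3
vertex 2.192 3.707 -0.985
endloop
endfacet
facet normal 0.792 0.575 -0.204
outer loop
vertex 3.396 4.581 -1.295
vertex 4.617 3.252 -0.3
vertex 3.588 3.922 -2.41
endloop
endfacet
facet normal 0.146 -0.503 -0.852
outer loop
vertex 4.808 2.593 -1.415
vertex 3.604 1.719 -1.105
vertex 3.588 3.922 -2.41
endloop
endfacet
facet normal 0.792 0.575 -0.204
outer loop
vertex 3.588 3.922 -2.41
vertex 4.617 3.252 -0.3
vertex 4.808 2.593 -1.415
endloop
endfacet
facet normal 0.592 -0.645 0.483
outer loop
vertex 4.808 2.593 -1.415
vertex 3.412 2.378 0.01
vertex 3.604 1.719 -1.105
endloop
endfacet
facet normal 0.592 -0.645 0.483
outer loop
vertex 4.617 3.252 -0.3
vertex 3.412 2.378 0.01
vertex 4.808 2.593 -1.415
endloop
endfacet
facet normal 0.488 0.335 -0.806
outer loop
vertex -1.195 -1.868 -0.042
vertex -1.723 -1.999 -0.416
vertex -1.513 -1.477 -0.072
endloop
endfacet
facet normal 0.355 0.355 0.864
outer loop
vertex -1.195 -1.868 -0.042
vertex -1.513 -1.477 -0.072
vertex -2.397 -2.461 0.696
endloop
endfacet
facet normal 0.488 0.335 -0.806
outer loop
vertex -1.513 -1.477 -0.072
vertex -1.723 -1.999 -0.416
vertex -1.954 -1.391 -0.303
endloop
endfacet
facet normal -0.212 0.712 0.669
outer loop
vertex -1.513 -1.477 -0.072
vertex -1.954 -1.391 -0.303
vertex -2.397 -2.461 0.696
endloop
endfacet
facet normal 0.487 0.335 -0.806
outer loop
vertex -1.954 -1.391 -0.303
vertex -1.723 -1.999 -0.416
vertex -2.26 -1.661 -0.6
endloop
endfacet
facet normal -0.772 0.574 0.273
outer loop
vertex -1.954 -1.391 -0.303
vertex -2.26 -1.661 -0.6
vertex -2.397 -2.461 0.696
endloop
endfacet
facet normal 0.487 0.336 -0.806
outer loop
vertex -2.26 -1.661 -0.6
vertex -1.723 -1.999 -0.416
vertex -2.252 -2.129 -0.79
endloop
endfacet
facet normal -0.995 0.021 -0.093
outer loop
vertex -2.26 -1.661 -0.6
vertex -2.252 -2.129 -0.79
vertex -2.397 -2.461 0.696
endloop
endfacet
facet normal 0.487 0.336 -0.806
outer loop
vertex -2.252 -2.129 -0.79
vertex -1.723 -1.999 -0.416
vertex -1.934 -2.521 -0.761
endloop
endfacet
facet normal -0.751 -0.625 -0.213
outer loop
vertex -2.252 -2.129 -0.79
vertex -1.934 -2.521 -0.761
vertex -2.397 -2.461 0.696
endloop
endfacet
facet normal 0.488 0.336 -0.806
outer loop
vertex -1.934 -2.521 -0.761
vertex -1.723 -1.999 -0.416
vertex -1.493 -2.607 -0.53
endloop
endfacet
facet normal -0.183 -0.983 -0.018
outer loop
vertex -1.934 -2.521 -0.761
vertex -1.493 -2.607 -0.53
vertex -2.397 -2.461 0.696
endloop
endfacet
facet normal 0.488 0.336 -0.806
outer loop
vertex -1.493 -2.607 -0.53
vertex -1.723 -1.999 -0.416
vertex -1.187 -2.337 -0.232
endloop
endfacet
facet normal 0.377 -0.845 0.379
outer loop
vertex -1.493 -2.607 -0.53
vertex -1.187 -2.337 -0.232
vertex -2.397 -2.461 0.696
endloop
endfacet
facet normal 0.488 0.335 -0.806
outer loop
vertex -1.187 -2.337 -0.232
vertex -1.723 -1.999 -0.416
vertex -1.195 -1.868 -0.042
endloop
endfacet
facet normal 0.601 -0.291 0.744
outer loop
vertex -1.187 -2.337 -0.232
vertex -1.195 -1.868 -0.042
vertex -2.397 -2.461 0.696
endloop
endfacet
facet normal -0.566 -0.472 0.676
outer loop
vertex -0.504 3.454 0.986
vertex -2.151 3.57 -0.313
vertex -0.072 1.958 0.303
endloop
endfacet
facet normal 0.784 -0.056 0.619
outer loop
vertex 0.591 2.51 -0.487
vertex -0.504 3.454 0.986
vertex -0.072 1.958 0.303
endloop
endfacet
facet normal -0.566 -0.472 0.676
outer loop
vertex -0.072 1.958 0.303
vertex -2.151 3.57 -0.313
vertex -1.718 2.074 -0.995
endloop
endfacet
facet normal 0.254 -0.880 -0.401
outer loop
vertex -1.718 2.074 -0.995
vertex 0.591 2.51 -0.487
vertex -0.072 1.958 0.303
endloop
endfacet
facet normal -0.254 0.880 0.401
outer loop
vertex -0.504 3.454 0.986
vertex -1.488 4.122 -1.103
vertex -2.151 3.57 -0.313
endloop
endfacet
facet normal 0.784 -0.055 0.618
outer loop
vertex 0.158 4.006 0.195
vertex -0.504 3.454 0.986
vertex 0.591 2.51 -0.487
endloop
endfacet
facet normal -0.254 0.880 0.401
outer loop
vertex 0.158 4.006 0.195
vertex -1.488 4.122 -1.103
vertex -0.504 3.454 0.986
endloop
endfacet
facet normal -0.784 0.055 -0.619
outer loop
vertex -2.151 3.57 -0.313
vertex -1.488 4.122 -1.103
vertex -1.718 2.074 -0.995
endloop
endfacet
facet normal 0.254 -0.880 -0.401
outer loop
vertex -1.056 2.626 -1.786
vertex 0.591 2.51 -0.487
vertex -1.718 2.074 -0.995
endloop
endfacet
facet normal -0.784 0.056 -0.618
outer loop
vertex -1.718 2.074 -0.995
vertex -1.488 4.122 -1.103
vertex -1.056 2.626 -1.786
endloop
endfacet
facet normal 0.566 0.472 -0.676
outer loop
vertex -1.056 2.626 -1.786
vertex 0.158 4.006 0.195
vertex 0.591 2.51 -0.487
endloop
endfacet
facet normal 0.566 0.472 -0.676
outer loop
vertex -1.488 4.122 -1.103
vertex 0.158 4.006 0.195
vertex -1.056 2.626 -1.786
endloop
endfacet

endsolid


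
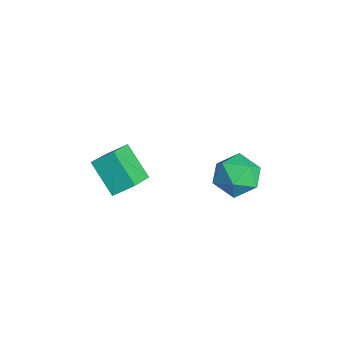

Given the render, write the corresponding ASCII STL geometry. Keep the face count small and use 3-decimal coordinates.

solid 
facet normal -0.173 0.719 0.673
outer loop
vertex 2.487 4.53 0.398
vertex 1.782 3.738 1.062
vertex 3.01 3.822 1.288
endloop
endfacet
facet normal 0.466 0.805 0.367
outer loop
vertex 2.487 4.53 0.398
vertex 3.01 3.822 1.288
vertex 3.594 3.983 0.194
endloop
endfacet
facet normal 0.366 0.867 -0.337
outer loop
vertex 2.487 4.53 0.398
vertex 3.594 3.983 0.194
vertex 2.728 3.998 -0.709
endloop
endfacet
facet normal -0.334 0.819 -0.466
outer loop
vertex 2.487 4.53 0.398
vertex 2.728 3.998 -0.709
vertex 1.608 3.847 -0.172
endloop
endfacet
facet normal -0.668 0.727 0.158
outer loop
vertex 2.487 4.53 0.398
vertex 1.608 3.847 -0.172
vertex 1.782 3.738 1.062
endloop
endfacet
facet normal 0.848 0.214 0.484
outer loop
vertex 3.594 3.983 0.194
vertex 3.01 3.822 1.288
vertex 3.572 2.853 0.732
endloop
endfacet
facet normal -0.185 0.076 0.980
outer loop
vertex 3.01 3.822 1.288
vertex 1.782 3.738 1.062
vertex 2.452 2.702 1.269
endloop
endfacet
facet normal -0.985 0.089 0.147
outer loop
vertex 1.782 3.738 1.062
vertex 1.608 3.847 -0.172
vertex 1.586 2.717 0.366
endloop
endfacet
facet normal -0.446 0.237 -0.863
outer loop
vertex 1.608 3.847 -0.172
vertex 2.728 3.998 -0.709
vertex 2.17 2.878 -0.728
endloop
endfacet
facet normal 0.688 0.314 -0.654
outer loop
vertex 2.728 3.998 -0.709
vertex 3.594 3.983 0.194
vertex 3.398 2.962 -0.502
endloop
endfacet
facet normal 0.334 -0.819 0.466
outer loop
vertex 2.693 2.17 0.162
vertex 3.572 2.853 0.732
vertex 2.452 2.702 1.269
endloop
endfacet
facet normal -0.366 -0.867 0.337
outer loop
vertex 2.693 2.17 0.162
vertex 2.452 2.702 1.269
vertex 1.586 2.717 0.366
endloop
endfacet
facet normal -0.466 -0.805 -0.367
outer loop
vertex 2.693 2.17 0.162
vertex 1.586 2.717 0.366
vertex 2.17 2.878 -0.728
endloop
endfacet
facet normal 0.173 -0.719 -0.673
outer loop
vertex 2.693 2.17 0.162
vertex 2.17 2.878 -0.728
vertex 3.398 2.962 -0.502
endloop
endfacet
facet normal 0.668 -0.727 -0.158
outer loop
vertex 2.693 2.17 0.162
vertex 3.398 2.962 -0.502
vertex 3.572 2.853 0.732
endloop
endfacet
facet normal 0.446 -0.237 0.863
outer loop
vertex 2.452 2.702 1.269
vertex 3.572 2.853 0.732
vertex 3.01 3.822 1.288
endloop
endfacet
facet normal -0.688 -0.314 0.654
outer loop
vertex 1.586 2.717 0.366
vertex 2.452 2.702 1.269
vertex 1.782 3.738 1.062
endloop
endfacet
facet normal -0.848 -0.214 -0.484
outer loop
vertex 2.17 2.878 -0.728
vertex 1.586 2.717 0.366
vertex 1.608 3.847 -0.172
endloop
endfacet
facet normal 0.185 -0.076 -0.980
outer loop
vertex 3.398 2.962 -0.502
vertex 2.17 2.878 -0.728
vertex 2.728 3.998 -0.709
endloop
endfacet
facet normal 0.985 -0.089 -0.147
outer loop
vertex 3.572 2.853 0.732
vertex 3.398 2.962 -0.502
vertex 3.594 3.983 0.194
endloop
endfacet
facet normal -0.711 -0.290 0.641
outer loop
vertex 1.351 -2.055 2.469
vertex 0.144 -1.062 1.578
vertex 1.087 -3.041 1.73
endloop
endfacet
facet normal 0.671 -0.551 0.495
outer loop
vertex 2.516 -2.458 0.442
vertex 1.351 -2.055 2.469
vertex 1.087 -3.041 1.73
endloop
endfacet
facet normal -0.711 -0.290 0.640
outer loop
vertex 1.087 -3.041 1.73
vertex 0.144 -1.062 1.578
vertex -0.121 -2.047 0.838
endloop
endfacet
facet normal -0.210 -0.782 -0.587
outer loop
vertex -0.121 -2.047 0.838
vertex 2.516 -2.458 0.442
vertex 1.087 -3.041 1.73
endloop
endfacet
facet normal 0.210 0.782 0.587
outer loop
vertex 1.351 -2.055 2.469
vertex 1.573 -0.479 0.29
vertex 0.144 -1.062 1.578
endloop
endfacet
facet normal 0.671 -0.552 0.495
outer loop
vertex 2.781 -1.473 1.182
vertex 1.351 -2.055 2.469
vertex 2.516 -2.458 0.442
endloop
endfacet
facet normal 0.210 0.782 0.587
outer loop
vertex 2.781 -1.473 1.182
vertex 1.573 -0.479 0.29
vertex 1.351 -2.055 2.469
endloop
endfacet
facet normal -0.671 0.552 -0.495
outer loop
vertex 0.144 -1.062 1.578
vertex 1.573 -0.479 0.29
vertex -0.121 -2.047 0.838
endloop
endfacet
facet normal -0.210 -0.782 -0.587
outer loop
vertex 1.309 -1.465 -0.449
vertex 2.516 -2.458 0.442
vertex -0.121 -2.047 0.838
endloop
endfacet
facet normal -0.671 0.551 -0.496
outer loop
vertex -0.121 -2.047 0.838
vertex 1.573 -0.479 0.29
vertex 1.309 -1.465 -0.449
endloop
endfacet
facet normal 0.711 0.290 -0.640
outer loop
vertex 1.309 -1.465 -0.449
vertex 2.781 -1.473 1.182
vertex 2.516 -2.458 0.442
endloop
endfacet
facet normal 0.711 0.290 -0.640
outer loop
vertex 1.573 -0.479 0.29
vertex 2.781 -1.473 1.182
vertex 1.309 -1.465 -0.449
endloop
endfacet

endsolid


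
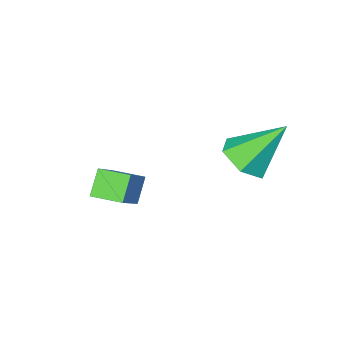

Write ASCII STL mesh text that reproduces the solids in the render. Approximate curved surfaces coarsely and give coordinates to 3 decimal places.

solid 
facet normal -0.554 0.832 -0.038
outer loop
vertex 0.768 0.304 0.501
vertex 1.792 1.034 1.554
vertex 1.264 0.603 -0.188
endloop
endfacet
facet normal -0.624 -0.445 -0.642
outer loop
vertex 1.768 -0.154 -0.154
vertex 0.768 0.304 0.501
vertex 1.264 0.603 -0.188
endloop
endfacet
facet normal -0.555 0.831 -0.038
outer loop
vertex 1.264 0.603 -0.188
vertex 1.792 1.034 1.554
vertex 2.287 1.333 0.865
endloop
endfacet
facet normal 0.551 0.332 -0.766
outer loop
vertex 2.287 1.333 0.865
vertex 1.768 -0.154 -0.154
vertex 1.264 0.603 -0.188
endloop
endfacet
facet normal -0.551 -0.332 0.766
outer loop
vertex 0.768 0.304 0.501
vertex 2.296 0.277 1.588
vertex 1.792 1.034 1.554
endloop
endfacet
facet normal -0.624 -0.445 -0.642
outer loop
vertex 1.273 -0.453 0.535
vertex 0.768 0.304 0.501
vertex 1.768 -0.154 -0.154
endloop
endfacet
facet normal -0.551 -0.333 0.766
outer loop
vertex 1.273 -0.453 0.535
vertex 2.296 0.277 1.588
vertex 0.768 0.304 0.501
endloop
endfacet
facet normal 0.625 0.445 0.642
outer loop
vertex 1.792 1.034 1.554
vertex 2.296 0.277 1.588
vertex 2.287 1.333 0.865
endloop
endfacet
facet normal 0.550 0.333 -0.766
outer loop
vertex 2.792 0.576 0.899
vertex 1.768 -0.154 -0.154
vertex 2.287 1.333 0.865
endloop
endfacet
facet normal 0.624 0.445 0.642
outer loop
vertex 2.287 1.333 0.865
vertex 2.296 0.277 1.588
vertex 2.792 0.576 0.899
endloop
endfacet
facet normal 0.554 -0.831 0.037
outer loop
vertex 2.792 0.576 0.899
vertex 1.273 -0.453 0.535
vertex 1.768 -0.154 -0.154
endloop
endfacet
facet normal 0.554 -0.832 0.038
outer loop
vertex 2.296 0.277 1.588
vertex 1.273 -0.453 0.535
vertex 2.792 0.576 0.899
endloop
endfacet
facet normal 0.496 -0.399 -0.771
outer loop
vertex -0.174 2.401 2.407
vertex -0.789 2.571 1.924
vertex -0.201 3.104 2.026
endloop
endfacet
facet normal 0.617 0.393 0.682
outer loop
vertex -0.174 2.401 2.407
vertex -0.201 3.104 2.026
vertex -1.631 3.249 3.236
endloop
endfacet
facet normal 0.496 -0.399 -0.771
outer loop
vertex -0.201 3.104 2.026
vertex -0.789 2.571 1.924
vertex -0.816 3.274 1.543
endloop
endfacet
facet normal 0.188 0.977 0.105
outer loop
vertex -0.201 3.104 2.026
vertex -0.816 3.274 1.543
vertex -1.631 3.249 3.236
endloop
endfacet
facet normal 0.496 -0.399 -0.771
outer loop
vertex -0.816 3.274 1.543
vertex -0.789 2.571 1.924
vertex -1.403 2.741 1.441
endloop
endfacet
facet normal -0.616 0.734 -0.286
outer loop
vertex -0.816 3.274 1.543
vertex -1.403 2.741 1.441
vertex -1.631 3.249 3.236
endloop
endfacet
facet normal 0.496 -0.400 -0.771
outer loop
vertex -1.403 2.741 1.441
vertex -0.789 2.571 1.924
vertex -1.377 2.038 1.822
endloop
endfacet
facet normal -0.991 -0.091 -0.100
outer loop
vertex -1.403 2.741 1.441
vertex -1.377 2.038 1.822
vertex -1.631 3.249 3.236
endloop
endfacet
facet normal 0.496 -0.399 -0.771
outer loop
vertex -1.377 2.038 1.822
vertex -0.789 2.571 1.924
vertex -0.762 1.868 2.305
endloop
endfacet
facet normal -0.562 -0.675 0.478
outer loop
vertex -1.377 2.038 1.822
vertex -0.762 1.868 2.305
vertex -1.631 3.249 3.236
endloop
endfacet
facet normal 0.496 -0.399 -0.771
outer loop
vertex -0.762 1.868 2.305
vertex -0.789 2.571 1.924
vertex -0.174 2.401 2.407
endloop
endfacet
facet normal 0.242 -0.433 0.868
outer loop
vertex -0.762 1.868 2.305
vertex -0.174 2.401 2.407
vertex -1.631 3.249 3.236
endloop
endfacet

endsolid


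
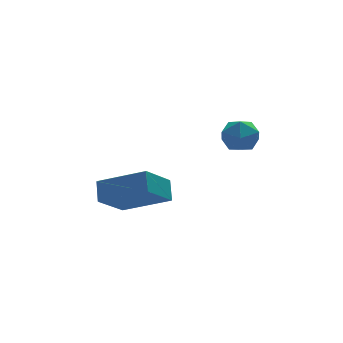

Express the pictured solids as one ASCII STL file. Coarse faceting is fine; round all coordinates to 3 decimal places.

solid 
facet normal -0.682 -0.355 0.639
outer loop
vertex -0.992 -2.295 2.417
vertex -2.297 -1.214 1.626
vertex -1.18 -2.927 1.865
endloop
endfacet
facet normal 0.698 -0.578 0.424
outer loop
vertex -0.143 -2.386 0.894
vertex -0.992 -2.295 2.417
vertex -1.18 -2.927 1.865
endloop
endfacet
facet normal -0.682 -0.355 0.639
outer loop
vertex -1.18 -2.927 1.865
vertex -2.297 -1.214 1.626
vertex -2.485 -1.846 1.074
endloop
endfacet
facet normal -0.219 -0.734 -0.643
outer loop
vertex -2.485 -1.846 1.074
vertex -0.143 -2.386 0.894
vertex -1.18 -2.927 1.865
endloop
endfacet
facet normal 0.219 0.734 0.643
outer loop
vertex -0.992 -2.295 2.417
vertex -1.26 -0.673 0.655
vertex -2.297 -1.214 1.626
endloop
endfacet
facet normal 0.698 -0.578 0.424
outer loop
vertex 0.045 -1.754 1.446
vertex -0.992 -2.295 2.417
vertex -0.143 -2.386 0.894
endloop
endfacet
facet normal 0.219 0.734 0.643
outer loop
vertex 0.045 -1.754 1.446
vertex -1.26 -0.673 0.655
vertex -0.992 -2.295 2.417
endloop
endfacet
facet normal -0.698 0.578 -0.424
outer loop
vertex -2.297 -1.214 1.626
vertex -1.26 -0.673 0.655
vertex -2.485 -1.846 1.074
endloop
endfacet
facet normal -0.219 -0.734 -0.643
outer loop
vertex -1.448 -1.305 0.103
vertex -0.143 -2.386 0.894
vertex -2.485 -1.846 1.074
endloop
endfacet
facet normal -0.698 0.578 -0.424
outer loop
vertex -2.485 -1.846 1.074
vertex -1.26 -0.673 0.655
vertex -1.448 -1.305 0.103
endloop
endfacet
facet normal 0.682 0.355 -0.639
outer loop
vertex -1.448 -1.305 0.103
vertex 0.045 -1.754 1.446
vertex -0.143 -2.386 0.894
endloop
endfacet
facet normal 0.682 0.355 -0.639
outer loop
vertex -1.26 -0.673 0.655
vertex 0.045 -1.754 1.446
vertex -1.448 -1.305 0.103
endloop
endfacet
facet normal 0.189 0.484 0.855
outer loop
vertex 2.146 -1.643 3.684
vertex 2.269 -2.295 4.026
vertex 2.833 -1.934 3.697
endloop
endfacet
facet normal 0.368 0.883 0.292
outer loop
vertex 2.146 -1.643 3.684
vertex 2.833 -1.934 3.697
vertex 2.574 -1.619 3.072
endloop
endfacet
facet normal -0.214 0.970 -0.112
outer loop
vertex 2.146 -1.643 3.684
vertex 2.574 -1.619 3.072
vertex 1.848 -1.786 3.014
endloop
endfacet
facet normal -0.754 0.625 0.202
outer loop
vertex 2.146 -1.643 3.684
vertex 1.848 -1.786 3.014
vertex 1.66 -2.203 3.604
endloop
endfacet
facet normal -0.505 0.324 0.800
outer loop
vertex 2.146 -1.643 3.684
vertex 1.66 -2.203 3.604
vertex 2.269 -2.295 4.026
endloop
endfacet
facet normal 0.850 0.519 -0.090
outer loop
vertex 2.574 -1.619 3.072
vertex 2.833 -1.934 3.697
vertex 2.96 -2.257 3.036
endloop
endfacet
facet normal 0.558 -0.125 0.820
outer loop
vertex 2.833 -1.934 3.697
vertex 2.269 -2.295 4.026
vertex 2.772 -2.674 3.626
endloop
endfacet
facet normal -0.565 -0.383 0.731
outer loop
vertex 2.269 -2.295 4.026
vertex 1.66 -2.203 3.604
vertex 2.046 -2.841 3.568
endloop
endfacet
facet normal -0.966 0.102 -0.236
outer loop
vertex 1.66 -2.203 3.604
vertex 1.848 -1.786 3.014
vertex 1.787 -2.526 2.943
endloop
endfacet
facet normal -0.093 0.662 -0.744
outer loop
vertex 1.848 -1.786 3.014
vertex 2.574 -1.619 3.072
vertex 2.351 -2.165 2.614
endloop
endfacet
facet normal 0.754 -0.625 -0.202
outer loop
vertex 2.474 -2.817 2.956
vertex 2.96 -2.257 3.036
vertex 2.772 -2.674 3.626
endloop
endfacet
facet normal 0.214 -0.970 0.112
outer loop
vertex 2.474 -2.817 2.956
vertex 2.772 -2.674 3.626
vertex 2.046 -2.841 3.568
endloop
endfacet
facet normal -0.368 -0.883 -0.292
outer loop
vertex 2.474 -2.817 2.956
vertex 2.046 -2.841 3.568
vertex 1.787 -2.526 2.943
endloop
endfacet
facet normal -0.189 -0.484 -0.855
outer loop
vertex 2.474 -2.817 2.956
vertex 1.787 -2.526 2.943
vertex 2.351 -2.165 2.614
endloop
endfacet
facet normal 0.505 -0.324 -0.800
outer loop
vertex 2.474 -2.817 2.956
vertex 2.351 -2.165 2.614
vertex 2.96 -2.257 3.036
endloop
endfacet
facet normal 0.966 -0.102 0.236
outer loop
vertex 2.772 -2.674 3.626
vertex 2.96 -2.257 3.036
vertex 2.833 -1.934 3.697
endloop
endfacet
facet normal 0.093 -0.662 0.744
outer loop
vertex 2.046 -2.841 3.568
vertex 2.772 -2.674 3.626
vertex 2.269 -2.295 4.026
endloop
endfacet
facet normal -0.850 -0.519 0.090
outer loop
vertex 1.787 -2.526 2.943
vertex 2.046 -2.841 3.568
vertex 1.66 -2.203 3.604
endloop
endfacet
facet normal -0.558 0.125 -0.820
outer loop
vertex 2.351 -2.165 2.614
vertex 1.787 -2.526 2.943
vertex 1.848 -1.786 3.014
endloop
endfacet
facet normal 0.565 0.383 -0.731
outer loop
vertex 2.96 -2.257 3.036
vertex 2.351 -2.165 2.614
vertex 2.574 -1.619 3.072
endloop
endfacet

endsolid


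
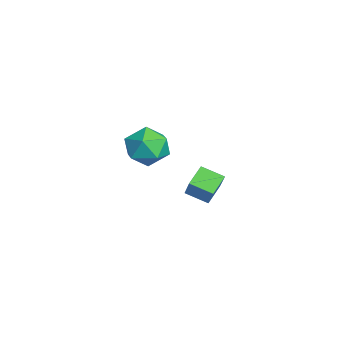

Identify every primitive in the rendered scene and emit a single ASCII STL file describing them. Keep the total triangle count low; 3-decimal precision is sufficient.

solid 
facet normal -0.958 0.244 -0.151
outer loop
vertex 0.864 1.353 3.288
vertex 0.594 0.805 4.117
vertex 0.833 1.803 4.214
endloop
endfacet
facet normal -0.524 0.759 -0.386
outer loop
vertex 0.864 1.353 3.288
vertex 0.833 1.803 4.214
vertex 1.608 2.009 3.567
endloop
endfacet
facet normal -0.091 0.475 -0.875
outer loop
vertex 0.864 1.353 3.288
vertex 1.608 2.009 3.567
vertex 1.848 1.139 3.07
endloop
endfacet
facet normal -0.256 -0.215 -0.943
outer loop
vertex 0.864 1.353 3.288
vertex 1.848 1.139 3.07
vertex 1.221 0.395 3.41
endloop
endfacet
facet normal -0.792 -0.358 -0.495
outer loop
vertex 0.864 1.353 3.288
vertex 1.221 0.395 3.41
vertex 0.594 0.805 4.117
endloop
endfacet
facet normal -0.123 0.979 0.164
outer loop
vertex 1.608 2.009 3.567
vertex 0.833 1.803 4.214
vertex 1.799 1.865 4.57
endloop
endfacet
facet normal -0.826 0.145 0.544
outer loop
vertex 0.833 1.803 4.214
vertex 0.594 0.805 4.117
vertex 1.172 1.121 4.91
endloop
endfacet
facet normal -0.557 -0.830 -0.013
outer loop
vertex 0.594 0.805 4.117
vertex 1.221 0.395 3.41
vertex 1.412 0.251 4.413
endloop
endfacet
facet normal 0.310 -0.599 -0.738
outer loop
vertex 1.221 0.395 3.41
vertex 1.848 1.139 3.07
vertex 2.187 0.457 3.766
endloop
endfacet
facet normal 0.579 0.519 -0.629
outer loop
vertex 1.848 1.139 3.07
vertex 1.608 2.009 3.567
vertex 2.426 1.455 3.863
endloop
endfacet
facet normal 0.256 0.215 0.943
outer loop
vertex 2.156 0.907 4.692
vertex 1.799 1.865 4.57
vertex 1.172 1.121 4.91
endloop
endfacet
facet normal 0.091 -0.475 0.875
outer loop
vertex 2.156 0.907 4.692
vertex 1.172 1.121 4.91
vertex 1.412 0.251 4.413
endloop
endfacet
facet normal 0.524 -0.759 0.386
outer loop
vertex 2.156 0.907 4.692
vertex 1.412 0.251 4.413
vertex 2.187 0.457 3.766
endloop
endfacet
facet normal 0.958 -0.244 0.151
outer loop
vertex 2.156 0.907 4.692
vertex 2.187 0.457 3.766
vertex 2.426 1.455 3.863
endloop
endfacet
facet normal 0.792 0.358 0.495
outer loop
vertex 2.156 0.907 4.692
vertex 2.426 1.455 3.863
vertex 1.799 1.865 4.57
endloop
endfacet
facet normal -0.310 0.599 0.738
outer loop
vertex 1.172 1.121 4.91
vertex 1.799 1.865 4.57
vertex 0.833 1.803 4.214
endloop
endfacet
facet normal -0.579 -0.519 0.629
outer loop
vertex 1.412 0.251 4.413
vertex 1.172 1.121 4.91
vertex 0.594 0.805 4.117
endloop
endfacet
facet normal 0.123 -0.979 -0.164
outer loop
vertex 2.187 0.457 3.766
vertex 1.412 0.251 4.413
vertex 1.221 0.395 3.41
endloop
endfacet
facet normal 0.826 -0.145 -0.544
outer loop
vertex 2.426 1.455 3.863
vertex 2.187 0.457 3.766
vertex 1.848 1.139 3.07
endloop
endfacet
facet normal 0.557 0.830 0.013
outer loop
vertex 1.799 1.865 4.57
vertex 2.426 1.455 3.863
vertex 1.608 2.009 3.567
endloop
endfacet
facet normal -0.614 -0.068 -0.786
outer loop
vertex -2.638 2.985 -1.466
vertex -3.395 3.553 -0.924
vertex -2.214 3.947 -1.88
endloop
endfacet
facet normal 0.694 -0.520 -0.497
outer loop
vertex -1.305 4.047 -0.716
vertex -2.638 2.985 -1.466
vertex -2.214 3.947 -1.88
endloop
endfacet
facet normal -0.614 -0.067 -0.786
outer loop
vertex -2.214 3.947 -1.88
vertex -3.395 3.553 -0.924
vertex -2.97 4.514 -1.338
endloop
endfacet
facet normal 0.376 0.851 -0.366
outer loop
vertex -2.97 4.514 -1.338
vertex -1.305 4.047 -0.716
vertex -2.214 3.947 -1.88
endloop
endfacet
facet normal -0.376 -0.851 0.367
outer loop
vertex -2.638 2.985 -1.466
vertex -2.486 3.653 0.24
vertex -3.395 3.553 -0.924
endloop
endfacet
facet normal 0.694 -0.521 -0.496
outer loop
vertex -1.73 3.086 -0.302
vertex -2.638 2.985 -1.466
vertex -1.305 4.047 -0.716
endloop
endfacet
facet normal -0.375 -0.851 0.367
outer loop
vertex -1.73 3.086 -0.302
vertex -2.486 3.653 0.24
vertex -2.638 2.985 -1.466
endloop
endfacet
facet normal -0.694 0.521 0.497
outer loop
vertex -3.395 3.553 -0.924
vertex -2.486 3.653 0.24
vertex -2.97 4.514 -1.338
endloop
endfacet
facet normal 0.376 0.851 -0.367
outer loop
vertex -2.062 4.615 -0.174
vertex -1.305 4.047 -0.716
vertex -2.97 4.514 -1.338
endloop
endfacet
facet normal -0.695 0.520 0.497
outer loop
vertex -2.97 4.514 -1.338
vertex -2.486 3.653 0.24
vertex -2.062 4.615 -0.174
endloop
endfacet
facet normal 0.614 0.067 0.787
outer loop
vertex -2.062 4.615 -0.174
vertex -1.73 3.086 -0.302
vertex -1.305 4.047 -0.716
endloop
endfacet
facet normal 0.614 0.068 0.786
outer loop
vertex -2.486 3.653 0.24
vertex -1.73 3.086 -0.302
vertex -2.062 4.615 -0.174
endloop
endfacet

endsolid


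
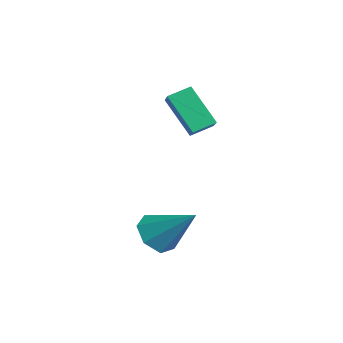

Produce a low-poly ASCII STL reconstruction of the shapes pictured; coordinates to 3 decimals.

solid 
facet normal -0.585 -0.477 -0.656
outer loop
vertex 2.06 -3.034 -3.211
vertex 1.466 -2.28 -3.23
vertex 2.23 -2.454 -3.784
endloop
endfacet
facet normal 0.949 -0.314 -0.037
outer loop
vertex 2.06 -3.034 -3.211
vertex 2.23 -2.454 -3.784
vertex 2.694 -1.28 -1.85
endloop
endfacet
facet normal -0.585 -0.476 -0.657
outer loop
vertex 2.23 -2.454 -3.784
vertex 1.466 -2.28 -3.23
vertex 1.825 -1.742 -3.939
endloop
endfacet
facet normal 0.823 0.376 -0.426
outer loop
vertex 2.23 -2.454 -3.784
vertex 1.825 -1.742 -3.939
vertex 2.694 -1.28 -1.85
endloop
endfacet
facet normal -0.585 -0.476 -0.657
outer loop
vertex 1.825 -1.742 -3.939
vertex 1.466 -2.28 -3.23
vertex 1.15 -1.436 -3.56
endloop
endfacet
facet normal 0.245 0.920 -0.306
outer loop
vertex 1.825 -1.742 -3.939
vertex 1.15 -1.436 -3.56
vertex 2.694 -1.28 -1.85
endloop
endfacet
facet normal -0.585 -0.476 -0.657
outer loop
vertex 1.15 -1.436 -3.56
vertex 1.466 -2.28 -3.23
vertex 0.712 -1.765 -2.932
endloop
endfacet
facet normal -0.349 0.908 0.232
outer loop
vertex 1.15 -1.436 -3.56
vertex 0.712 -1.765 -2.932
vertex 2.694 -1.28 -1.85
endloop
endfacet
facet normal -0.585 -0.476 -0.657
outer loop
vertex 0.712 -1.765 -2.932
vertex 1.466 -2.28 -3.23
vertex 0.842 -2.482 -2.528
endloop
endfacet
facet normal -0.513 0.349 0.784
outer loop
vertex 0.712 -1.765 -2.932
vertex 0.842 -2.482 -2.528
vertex 2.694 -1.28 -1.85
endloop
endfacet
facet normal -0.585 -0.476 -0.657
outer loop
vertex 0.842 -2.482 -2.528
vertex 1.466 -2.28 -3.23
vertex 1.442 -3.047 -2.653
endloop
endfacet
facet normal -0.123 -0.337 0.933
outer loop
vertex 0.842 -2.482 -2.528
vertex 1.442 -3.047 -2.653
vertex 2.694 -1.28 -1.85
endloop
endfacet
facet normal -0.584 -0.476 -0.658
outer loop
vertex 1.442 -3.047 -2.653
vertex 1.466 -2.28 -3.23
vertex 2.06 -3.034 -3.211
endloop
endfacet
facet normal 0.527 -0.632 0.569
outer loop
vertex 1.442 -3.047 -2.653
vertex 2.06 -3.034 -3.211
vertex 2.694 -1.28 -1.85
endloop
endfacet
facet normal -0.612 -0.254 0.749
outer loop
vertex -2.164 -0.251 1.873
vertex -2.121 0.703 2.231
vertex -3.01 0.013 1.272
endloop
endfacet
facet normal -0.042 -0.935 -0.352
outer loop
vertex -1.799 0.517 -0.211
vertex -2.164 -0.251 1.873
vertex -3.01 0.013 1.272
endloop
endfacet
facet normal -0.611 -0.255 0.750
outer loop
vertex -3.01 0.013 1.272
vertex -2.121 0.703 2.231
vertex -2.967 0.967 1.631
endloop
endfacet
facet normal -0.790 0.247 -0.561
outer loop
vertex -2.967 0.967 1.631
vertex -1.799 0.517 -0.211
vertex -3.01 0.013 1.272
endloop
endfacet
facet normal 0.790 -0.246 0.561
outer loop
vertex -2.164 -0.251 1.873
vertex -0.91 1.207 0.748
vertex -2.121 0.703 2.231
endloop
endfacet
facet normal -0.042 -0.935 -0.352
outer loop
vertex -0.953 0.253 0.389
vertex -2.164 -0.251 1.873
vertex -1.799 0.517 -0.211
endloop
endfacet
facet normal 0.790 -0.247 0.561
outer loop
vertex -0.953 0.253 0.389
vertex -0.91 1.207 0.748
vertex -2.164 -0.251 1.873
endloop
endfacet
facet normal 0.042 0.935 0.352
outer loop
vertex -2.121 0.703 2.231
vertex -0.91 1.207 0.748
vertex -2.967 0.967 1.631
endloop
endfacet
facet normal -0.790 0.246 -0.561
outer loop
vertex -1.756 1.471 0.147
vertex -1.799 0.517 -0.211
vertex -2.967 0.967 1.631
endloop
endfacet
facet normal 0.042 0.935 0.352
outer loop
vertex -2.967 0.967 1.631
vertex -0.91 1.207 0.748
vertex -1.756 1.471 0.147
endloop
endfacet
facet normal 0.611 0.254 -0.750
outer loop
vertex -1.756 1.471 0.147
vertex -0.953 0.253 0.389
vertex -1.799 0.517 -0.211
endloop
endfacet
facet normal 0.612 0.254 -0.749
outer loop
vertex -0.91 1.207 0.748
vertex -0.953 0.253 0.389
vertex -1.756 1.471 0.147
endloop
endfacet

endsolid


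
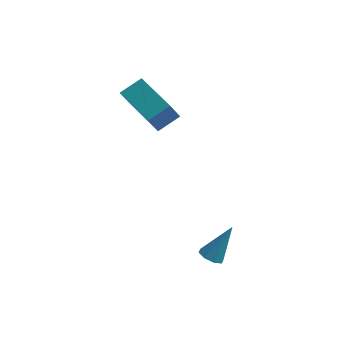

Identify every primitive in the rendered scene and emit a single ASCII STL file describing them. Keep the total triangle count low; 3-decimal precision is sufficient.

solid 
facet normal -0.369 -0.365 -0.855
outer loop
vertex 0.491 -4.275 -3.583
vertex 0.234 -3.852 -3.653
vertex 0.689 -4.014 -3.78
endloop
endfacet
facet normal 0.845 -0.503 0.183
outer loop
vertex 0.491 -4.275 -3.583
vertex 0.689 -4.014 -3.78
vertex 0.806 -3.288 -2.327
endloop
endfacet
facet normal -0.369 -0.366 -0.855
outer loop
vertex 0.689 -4.014 -3.78
vertex 0.234 -3.852 -3.653
vertex 0.621 -3.658 -3.903
endloop
endfacet
facet normal 0.980 0.136 -0.147
outer loop
vertex 0.689 -4.014 -3.78
vertex 0.621 -3.658 -3.903
vertex 0.806 -3.288 -2.327
endloop
endfacet
facet normal -0.370 -0.363 -0.855
outer loop
vertex 0.621 -3.658 -3.903
vertex 0.234 -3.852 -3.653
vertex 0.326 -3.416 -3.878
endloop
endfacet
facet normal 0.602 0.759 -0.249
outer loop
vertex 0.621 -3.658 -3.903
vertex 0.326 -3.416 -3.878
vertex 0.806 -3.288 -2.327
endloop
endfacet
facet normal -0.369 -0.364 -0.855
outer loop
vertex 0.326 -3.416 -3.878
vertex 0.234 -3.852 -3.653
vertex -0.023 -3.429 -3.722
endloop
endfacet
facet normal -0.065 0.996 -0.062
outer loop
vertex 0.326 -3.416 -3.878
vertex -0.023 -3.429 -3.722
vertex 0.806 -3.288 -2.327
endloop
endfacet
facet normal -0.369 -0.364 -0.855
outer loop
vertex -0.023 -3.429 -3.722
vertex 0.234 -3.852 -3.653
vertex -0.222 -3.69 -3.525
endloop
endfacet
facet normal -0.633 0.712 0.304
outer loop
vertex -0.023 -3.429 -3.722
vertex -0.222 -3.69 -3.525
vertex 0.806 -3.288 -2.327
endloop
endfacet
facet normal -0.369 -0.365 -0.855
outer loop
vertex -0.222 -3.69 -3.525
vertex 0.234 -3.852 -3.653
vertex -0.153 -4.046 -3.403
endloop
endfacet
facet normal -0.768 0.069 0.636
outer loop
vertex -0.222 -3.69 -3.525
vertex -0.153 -4.046 -3.403
vertex 0.806 -3.288 -2.327
endloop
endfacet
facet normal -0.370 -0.364 -0.855
outer loop
vertex -0.153 -4.046 -3.403
vertex 0.234 -3.852 -3.653
vertex 0.142 -4.289 -3.427
endloop
endfacet
facet normal -0.393 -0.550 0.737
outer loop
vertex -0.153 -4.046 -3.403
vertex 0.142 -4.289 -3.427
vertex 0.806 -3.288 -2.327
endloop
endfacet
facet normal -0.368 -0.365 -0.855
outer loop
vertex 0.142 -4.289 -3.427
vertex 0.234 -3.852 -3.653
vertex 0.491 -4.275 -3.583
endloop
endfacet
facet normal 0.277 -0.788 0.550
outer loop
vertex 0.142 -4.289 -3.427
vertex 0.491 -4.275 -3.583
vertex 0.806 -3.288 -2.327
endloop
endfacet
facet normal -0.801 0.557 0.220
outer loop
vertex -3.93 0.117 2.07
vertex -3.779 0.694 1.158
vertex -4.524 -0.536 1.559
endloop
endfacet
facet normal -0.138 -0.529 0.837
outer loop
vertex -3.001 -1.594 1.142
vertex -3.93 0.117 2.07
vertex -4.524 -0.536 1.559
endloop
endfacet
facet normal -0.802 0.557 0.218
outer loop
vertex -4.524 -0.536 1.559
vertex -3.779 0.694 1.158
vertex -4.372 0.041 0.646
endloop
endfacet
facet normal -0.582 -0.640 -0.501
outer loop
vertex -4.372 0.041 0.646
vertex -3.001 -1.594 1.142
vertex -4.524 -0.536 1.559
endloop
endfacet
facet normal 0.582 0.640 0.501
outer loop
vertex -3.93 0.117 2.07
vertex -2.256 -0.364 0.741
vertex -3.779 0.694 1.158
endloop
endfacet
facet normal -0.139 -0.530 0.837
outer loop
vertex -2.408 -0.941 1.654
vertex -3.93 0.117 2.07
vertex -3.001 -1.594 1.142
endloop
endfacet
facet normal 0.582 0.640 0.501
outer loop
vertex -2.408 -0.941 1.654
vertex -2.256 -0.364 0.741
vertex -3.93 0.117 2.07
endloop
endfacet
facet normal 0.139 0.530 -0.837
outer loop
vertex -3.779 0.694 1.158
vertex -2.256 -0.364 0.741
vertex -4.372 0.041 0.646
endloop
endfacet
facet normal -0.582 -0.640 -0.501
outer loop
vertex -2.85 -1.017 0.23
vertex -3.001 -1.594 1.142
vertex -4.372 0.041 0.646
endloop
endfacet
facet normal 0.139 0.529 -0.837
outer loop
vertex -4.372 0.041 0.646
vertex -2.256 -0.364 0.741
vertex -2.85 -1.017 0.23
endloop
endfacet
facet normal 0.802 -0.556 -0.219
outer loop
vertex -2.85 -1.017 0.23
vertex -2.408 -0.941 1.654
vertex -3.001 -1.594 1.142
endloop
endfacet
facet normal 0.801 -0.557 -0.219
outer loop
vertex -2.256 -0.364 0.741
vertex -2.408 -0.941 1.654
vertex -2.85 -1.017 0.23
endloop
endfacet

endsolid


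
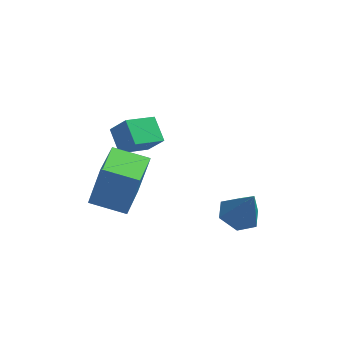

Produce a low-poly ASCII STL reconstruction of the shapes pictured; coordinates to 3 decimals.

solid 
facet normal -0.962 0.148 0.229
outer loop
vertex -2.467 -1.766 1.788
vertex -2.225 0.267 1.487
vertex -2.999 -2.011 -0.291
endloop
endfacet
facet normal -0.117 -0.982 0.146
outer loop
vertex -1.335 -2.267 -0.687
vertex -2.467 -1.766 1.788
vertex -2.999 -2.011 -0.291
endloop
endfacet
facet normal -0.962 0.148 0.229
outer loop
vertex -2.999 -2.011 -0.291
vertex -2.225 0.267 1.487
vertex -2.757 0.023 -0.592
endloop
endfacet
facet normal -0.246 -0.113 -0.963
outer loop
vertex -2.757 0.023 -0.592
vertex -1.335 -2.267 -0.687
vertex -2.999 -2.011 -0.291
endloop
endfacet
facet normal 0.246 0.113 0.963
outer loop
vertex -2.467 -1.766 1.788
vertex -0.561 0.011 1.091
vertex -2.225 0.267 1.487
endloop
endfacet
facet normal -0.117 -0.982 0.145
outer loop
vertex -0.803 -2.023 1.392
vertex -2.467 -1.766 1.788
vertex -1.335 -2.267 -0.687
endloop
endfacet
facet normal 0.247 0.113 0.963
outer loop
vertex -0.803 -2.023 1.392
vertex -0.561 0.011 1.091
vertex -2.467 -1.766 1.788
endloop
endfacet
facet normal 0.117 0.983 -0.145
outer loop
vertex -2.225 0.267 1.487
vertex -0.561 0.011 1.091
vertex -2.757 0.023 -0.592
endloop
endfacet
facet normal -0.247 -0.113 -0.963
outer loop
vertex -1.093 -0.234 -0.988
vertex -1.335 -2.267 -0.687
vertex -2.757 0.023 -0.592
endloop
endfacet
facet normal 0.117 0.982 -0.146
outer loop
vertex -2.757 0.023 -0.592
vertex -0.561 0.011 1.091
vertex -1.093 -0.234 -0.988
endloop
endfacet
facet normal 0.962 -0.148 -0.229
outer loop
vertex -1.093 -0.234 -0.988
vertex -0.803 -2.023 1.392
vertex -1.335 -2.267 -0.687
endloop
endfacet
facet normal 0.962 -0.148 -0.229
outer loop
vertex -0.561 0.011 1.091
vertex -0.803 -2.023 1.392
vertex -1.093 -0.234 -0.988
endloop
endfacet
facet normal -0.724 -0.615 0.314
outer loop
vertex -1.715 1.006 2.71
vertex -2.45 1.369 1.727
vertex -1.206 0.027 1.967
endloop
endfacet
facet normal 0.575 -0.284 0.768
outer loop
vertex -0.07 0.991 1.473
vertex -1.715 1.006 2.71
vertex -1.206 0.027 1.967
endloop
endfacet
facet normal -0.724 -0.615 0.314
outer loop
vertex -1.206 0.027 1.967
vertex -2.45 1.369 1.727
vertex -1.941 0.39 0.984
endloop
endfacet
facet normal 0.382 -0.737 -0.558
outer loop
vertex -1.941 0.39 0.984
vertex -0.07 0.991 1.473
vertex -1.206 0.027 1.967
endloop
endfacet
facet normal -0.382 0.737 0.558
outer loop
vertex -1.715 1.006 2.71
vertex -1.314 2.333 1.233
vertex -2.45 1.369 1.727
endloop
endfacet
facet normal 0.575 -0.284 0.768
outer loop
vertex -0.579 1.97 2.216
vertex -1.715 1.006 2.71
vertex -0.07 0.991 1.473
endloop
endfacet
facet normal -0.382 0.737 0.558
outer loop
vertex -0.579 1.97 2.216
vertex -1.314 2.333 1.233
vertex -1.715 1.006 2.71
endloop
endfacet
facet normal -0.575 0.284 -0.768
outer loop
vertex -2.45 1.369 1.727
vertex -1.314 2.333 1.233
vertex -1.941 0.39 0.984
endloop
endfacet
facet normal 0.382 -0.737 -0.558
outer loop
vertex -0.805 1.354 0.49
vertex -0.07 0.991 1.473
vertex -1.941 0.39 0.984
endloop
endfacet
facet normal -0.575 0.284 -0.768
outer loop
vertex -1.941 0.39 0.984
vertex -1.314 2.333 1.233
vertex -0.805 1.354 0.49
endloop
endfacet
facet normal 0.724 0.615 -0.314
outer loop
vertex -0.805 1.354 0.49
vertex -0.579 1.97 2.216
vertex -0.07 0.991 1.473
endloop
endfacet
facet normal 0.724 0.615 -0.314
outer loop
vertex -1.314 2.333 1.233
vertex -0.579 1.97 2.216
vertex -0.805 1.354 0.49
endloop
endfacet
facet normal -0.358 0.213 -0.909
outer loop
vertex 4.09 -2.396 -0.978
vertex 3.318 -1.988 -0.578
vertex 4.099 -1.461 -0.762
endloop
endfacet
facet normal 0.998 -0.024 0.063
outer loop
vertex 4.09 -2.396 -0.978
vertex 4.099 -1.461 -0.762
vertex 3.962 -2.372 1.058
endloop
endfacet
facet normal -0.358 0.213 -0.909
outer loop
vertex 4.099 -1.461 -0.762
vertex 3.318 -1.988 -0.578
vertex 3.327 -1.053 -0.363
endloop
endfacet
facet normal 0.581 0.709 0.399
outer loop
vertex 4.099 -1.461 -0.762
vertex 3.327 -1.053 -0.363
vertex 3.962 -2.372 1.058
endloop
endfacet
facet normal -0.358 0.213 -0.909
outer loop
vertex 3.327 -1.053 -0.363
vertex 3.318 -1.988 -0.578
vertex 2.546 -1.581 -0.179
endloop
endfacet
facet normal -0.267 0.644 0.717
outer loop
vertex 3.327 -1.053 -0.363
vertex 2.546 -1.581 -0.179
vertex 3.962 -2.372 1.058
endloop
endfacet
facet normal -0.358 0.213 -0.909
outer loop
vertex 2.546 -1.581 -0.179
vertex 3.318 -1.988 -0.578
vertex 2.537 -2.516 -0.394
endloop
endfacet
facet normal -0.697 -0.154 0.700
outer loop
vertex 2.546 -1.581 -0.179
vertex 2.537 -2.516 -0.394
vertex 3.962 -2.372 1.058
endloop
endfacet
facet normal -0.358 0.213 -0.909
outer loop
vertex 2.537 -2.516 -0.394
vertex 3.318 -1.988 -0.578
vertex 3.309 -2.924 -0.794
endloop
endfacet
facet normal -0.281 -0.888 0.364
outer loop
vertex 2.537 -2.516 -0.394
vertex 3.309 -2.924 -0.794
vertex 3.962 -2.372 1.058
endloop
endfacet
facet normal -0.358 0.213 -0.909
outer loop
vertex 3.309 -2.924 -0.794
vertex 3.318 -1.988 -0.578
vertex 4.09 -2.396 -0.978
endloop
endfacet
facet normal 0.567 -0.823 0.045
outer loop
vertex 3.309 -2.924 -0.794
vertex 4.09 -2.396 -0.978
vertex 3.962 -2.372 1.058
endloop
endfacet

endsolid
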